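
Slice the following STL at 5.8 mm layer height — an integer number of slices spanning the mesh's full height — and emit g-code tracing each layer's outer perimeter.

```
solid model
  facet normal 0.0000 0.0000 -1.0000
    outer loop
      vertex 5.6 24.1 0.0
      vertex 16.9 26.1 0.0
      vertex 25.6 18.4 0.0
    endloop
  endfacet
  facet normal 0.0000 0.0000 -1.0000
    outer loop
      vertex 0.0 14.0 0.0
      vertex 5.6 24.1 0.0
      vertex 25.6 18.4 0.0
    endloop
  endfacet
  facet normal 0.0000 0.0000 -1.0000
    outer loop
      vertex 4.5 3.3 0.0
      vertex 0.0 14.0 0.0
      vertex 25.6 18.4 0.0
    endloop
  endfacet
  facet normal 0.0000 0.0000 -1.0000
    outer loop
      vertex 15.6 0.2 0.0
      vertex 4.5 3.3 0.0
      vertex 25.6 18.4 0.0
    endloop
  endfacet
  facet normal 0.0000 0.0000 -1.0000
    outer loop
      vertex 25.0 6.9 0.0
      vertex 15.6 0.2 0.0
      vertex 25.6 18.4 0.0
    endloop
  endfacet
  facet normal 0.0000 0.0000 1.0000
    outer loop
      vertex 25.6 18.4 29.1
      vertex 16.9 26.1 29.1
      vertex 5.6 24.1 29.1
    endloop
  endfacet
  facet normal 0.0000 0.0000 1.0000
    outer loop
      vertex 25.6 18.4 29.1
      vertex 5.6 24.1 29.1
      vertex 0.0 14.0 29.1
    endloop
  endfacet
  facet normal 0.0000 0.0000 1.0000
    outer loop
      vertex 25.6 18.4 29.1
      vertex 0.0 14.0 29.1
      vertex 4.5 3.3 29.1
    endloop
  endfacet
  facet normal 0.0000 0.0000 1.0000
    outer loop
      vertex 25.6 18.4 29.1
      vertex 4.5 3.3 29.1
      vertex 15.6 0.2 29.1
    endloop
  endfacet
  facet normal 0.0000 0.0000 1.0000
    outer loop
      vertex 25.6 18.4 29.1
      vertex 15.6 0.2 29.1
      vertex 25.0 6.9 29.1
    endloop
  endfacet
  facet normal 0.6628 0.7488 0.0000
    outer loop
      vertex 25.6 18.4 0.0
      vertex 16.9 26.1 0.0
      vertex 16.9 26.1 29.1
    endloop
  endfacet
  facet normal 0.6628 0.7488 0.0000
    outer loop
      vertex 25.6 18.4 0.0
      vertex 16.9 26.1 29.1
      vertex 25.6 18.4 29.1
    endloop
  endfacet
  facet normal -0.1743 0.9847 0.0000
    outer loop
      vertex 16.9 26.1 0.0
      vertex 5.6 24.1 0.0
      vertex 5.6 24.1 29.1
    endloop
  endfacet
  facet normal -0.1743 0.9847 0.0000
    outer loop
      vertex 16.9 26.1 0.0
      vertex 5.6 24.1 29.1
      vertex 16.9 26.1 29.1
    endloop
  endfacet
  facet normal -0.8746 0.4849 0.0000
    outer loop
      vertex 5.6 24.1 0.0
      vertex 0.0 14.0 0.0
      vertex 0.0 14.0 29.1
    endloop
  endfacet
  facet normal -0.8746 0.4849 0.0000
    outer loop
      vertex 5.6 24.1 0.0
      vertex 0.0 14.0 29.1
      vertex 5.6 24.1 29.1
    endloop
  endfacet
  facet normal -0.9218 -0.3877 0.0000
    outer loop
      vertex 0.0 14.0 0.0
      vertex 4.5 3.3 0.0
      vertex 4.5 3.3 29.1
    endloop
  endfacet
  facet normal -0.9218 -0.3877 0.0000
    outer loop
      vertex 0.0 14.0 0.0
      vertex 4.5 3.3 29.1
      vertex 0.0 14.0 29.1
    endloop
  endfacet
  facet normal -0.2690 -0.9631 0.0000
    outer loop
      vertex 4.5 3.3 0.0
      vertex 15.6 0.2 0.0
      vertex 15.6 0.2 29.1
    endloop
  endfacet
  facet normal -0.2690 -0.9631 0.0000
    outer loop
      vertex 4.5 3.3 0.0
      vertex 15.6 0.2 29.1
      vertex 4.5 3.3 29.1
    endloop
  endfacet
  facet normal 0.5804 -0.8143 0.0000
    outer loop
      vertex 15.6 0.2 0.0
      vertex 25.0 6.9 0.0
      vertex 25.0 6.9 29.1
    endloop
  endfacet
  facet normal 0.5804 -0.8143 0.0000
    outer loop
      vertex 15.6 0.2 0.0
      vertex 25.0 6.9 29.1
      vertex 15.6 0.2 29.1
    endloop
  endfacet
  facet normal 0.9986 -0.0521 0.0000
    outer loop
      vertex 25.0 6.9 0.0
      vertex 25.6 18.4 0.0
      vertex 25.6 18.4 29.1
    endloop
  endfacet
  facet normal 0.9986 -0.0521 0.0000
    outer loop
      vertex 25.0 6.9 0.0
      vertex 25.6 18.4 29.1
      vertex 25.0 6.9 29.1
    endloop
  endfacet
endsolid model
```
; perimeter-only toolpath
G21 ; units = mm
G90 ; absolute positioning
G28 ; home
; layer 1
G0 Z5.8
G0 X25.6 Y18.4
G1 X16.9 Y26.1
G1 X5.6 Y24.1
G1 X0.0 Y14.0
G1 X4.5 Y3.3
G1 X15.6 Y0.2
G1 X25.0 Y6.9
G1 X25.6 Y18.4
; layer 2
G0 Z11.6
G0 X25.6 Y18.4
G1 X16.9 Y26.1
G1 X5.6 Y24.1
G1 X0.0 Y14.0
G1 X4.5 Y3.3
G1 X15.6 Y0.2
G1 X25.0 Y6.9
G1 X25.6 Y18.4
; layer 3
G0 Z17.5
G0 X25.6 Y18.4
G1 X16.9 Y26.1
G1 X5.6 Y24.1
G1 X0.0 Y14.0
G1 X4.5 Y3.3
G1 X15.6 Y0.2
G1 X25.0 Y6.9
G1 X25.6 Y18.4
; layer 4
G0 Z23.3
G0 X25.6 Y18.4
G1 X16.9 Y26.1
G1 X5.6 Y24.1
G1 X0.0 Y14.0
G1 X4.5 Y3.3
G1 X15.6 Y0.2
G1 X25.0 Y6.9
G1 X25.6 Y18.4
; layer 5
G0 Z29.1
G0 X25.6 Y18.4
G1 X16.9 Y26.1
G1 X5.6 Y24.1
G1 X0.0 Y14.0
G1 X4.5 Y3.3
G1 X15.6 Y0.2
G1 X25.0 Y6.9
G1 X25.6 Y18.4
M2 ; end

The solid is a regular 7-sided prism (a cylinder approximated with 7 flat sides), circumscribed radius ≈ 13.3 mm, height ≈ 29.1 mm. Slicing at Δz = 5.8 mm — 5 equal slices spanning the solid's height, so layer i sits at z = i·h/5 — gives 5 non-empty perimeters. Each is a 7-segment closed polygon; G0 lifts to the layer z and rapids to the start vertex, then G1 traces the edges.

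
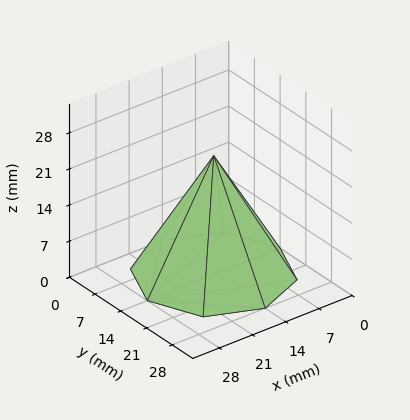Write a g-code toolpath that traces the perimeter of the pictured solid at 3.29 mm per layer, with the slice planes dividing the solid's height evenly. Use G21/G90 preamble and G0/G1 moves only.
Reading the render: the shape is a regular 8-sided pyramid, base circumscribed radius ≈ 14 mm, apex at z ≈ 23 mm (dimensions read to the nearest mm from the axis ticks). For the g-code, the solid's height is divided into equal slices at the stated Δz and each level perimeter traced with G1 moves after a G0 lift.

; perimeter-only toolpath
G21 ; units = mm
G90 ; absolute positioning
G28 ; home
; layer 1
G0 Z3.29
G0 X26.00 Y14.00
G1 X22.49 Y22.49
G1 X14.00 Y26.00
G1 X5.51 Y22.49
G1 X2.00 Y14.00
G1 X5.51 Y5.51
G1 X14.00 Y2.00
G1 X22.49 Y5.51
G1 X26.00 Y14.00
; layer 2
G0 Z6.57
G0 X24.00 Y14.00
G1 X21.07 Y21.07
G1 X14.00 Y24.00
G1 X6.93 Y21.07
G1 X4.00 Y14.00
G1 X6.93 Y6.93
G1 X14.00 Y4.00
G1 X21.07 Y6.93
G1 X24.00 Y14.00
; layer 3
G0 Z9.86
G0 X22.00 Y14.00
G1 X19.66 Y19.66
G1 X14.00 Y22.00
G1 X8.34 Y19.66
G1 X6.00 Y14.00
G1 X8.34 Y8.34
G1 X14.00 Y6.00
G1 X19.66 Y8.34
G1 X22.00 Y14.00
; layer 4
G0 Z13.14
G0 X20.00 Y14.00
G1 X18.24 Y18.24
G1 X14.00 Y20.00
G1 X9.76 Y18.24
G1 X8.00 Y14.00
G1 X9.76 Y9.76
G1 X14.00 Y8.00
G1 X18.24 Y9.76
G1 X20.00 Y14.00
; layer 5
G0 Z16.43
G0 X18.00 Y14.00
G1 X16.83 Y16.83
G1 X14.00 Y18.00
G1 X11.17 Y16.83
G1 X10.00 Y14.00
G1 X11.17 Y11.17
G1 X14.00 Y10.00
G1 X16.83 Y11.17
G1 X18.00 Y14.00
; layer 6
G0 Z19.71
G0 X16.00 Y14.00
G1 X15.41 Y15.41
G1 X14.00 Y16.00
G1 X12.59 Y15.41
G1 X12.00 Y14.00
G1 X12.59 Y12.59
G1 X14.00 Y12.00
G1 X15.41 Y12.59
G1 X16.00 Y14.00
M2 ; end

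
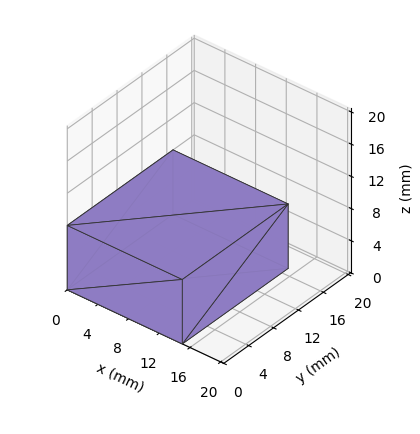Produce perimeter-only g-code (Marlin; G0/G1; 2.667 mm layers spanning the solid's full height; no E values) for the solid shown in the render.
Reading the render: the shape is a rectangular box, roughly 15 × 17 mm footprint and 8 mm tall (dimensions read to the nearest mm from the axis ticks). For the g-code, the solid's height is divided into equal slices at the stated Δz and each level perimeter traced with G1 moves after a G0 lift.

; perimeter-only toolpath
G21 ; units = mm
G90 ; absolute positioning
G28 ; home
; layer 1
G0 Z2.667
G0 X0.000 Y0.000
G1 X15.000 Y0.000
G1 X15.000 Y17.000
G1 X0.000 Y17.000
G1 X0.000 Y0.000
; layer 2
G0 Z5.333
G0 X0.000 Y0.000
G1 X15.000 Y0.000
G1 X15.000 Y17.000
G1 X0.000 Y17.000
G1 X0.000 Y0.000
; layer 3
G0 Z8.000
G0 X0.000 Y0.000
G1 X15.000 Y0.000
G1 X15.000 Y17.000
G1 X0.000 Y17.000
G1 X0.000 Y0.000
M2 ; end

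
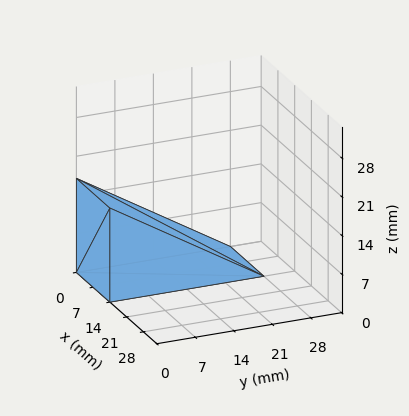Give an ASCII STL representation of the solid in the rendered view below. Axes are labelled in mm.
Reading the render: the shape is a wedge (ramp): 14 × 28 mm base, rising to 17 mm along the y=0 edge and sloping linearly to z=0 at y=28 (dimensions read to the nearest mm from the axis ticks). For the STL, each face is triangulated and given an outward normal.

solid part
  facet normal 0.0000 0.0000 -1.0000
    outer loop
      vertex 14.000 28.000 0.000
      vertex 14.000 0.000 0.000
      vertex 0.000 0.000 0.000
    endloop
  endfacet
  facet normal 0.0000 0.0000 -1.0000
    outer loop
      vertex 0.000 28.000 0.000
      vertex 14.000 28.000 0.000
      vertex 0.000 0.000 0.000
    endloop
  endfacet
  facet normal 0.0000 -1.0000 0.0000
    outer loop
      vertex 0.000 0.000 0.000
      vertex 14.000 0.000 0.000
      vertex 14.000 0.000 17.000
    endloop
  endfacet
  facet normal 0.0000 -1.0000 0.0000
    outer loop
      vertex 0.000 0.000 0.000
      vertex 14.000 0.000 17.000
      vertex 0.000 0.000 17.000
    endloop
  endfacet
  facet normal 0.0000 0.5190 0.8548
    outer loop
      vertex 0.000 0.000 17.000
      vertex 14.000 0.000 17.000
      vertex 14.000 28.000 0.000
    endloop
  endfacet
  facet normal 0.0000 0.5190 0.8548
    outer loop
      vertex 0.000 0.000 17.000
      vertex 14.000 28.000 0.000
      vertex 0.000 28.000 0.000
    endloop
  endfacet
  facet normal -1.0000 0.0000 0.0000
    outer loop
      vertex 0.000 0.000 17.000
      vertex 0.000 28.000 0.000
      vertex 0.000 0.000 0.000
    endloop
  endfacet
  facet normal 1.0000 0.0000 0.0000
    outer loop
      vertex 14.000 0.000 0.000
      vertex 14.000 28.000 0.000
      vertex 14.000 0.000 17.000
    endloop
  endfacet
endsolid part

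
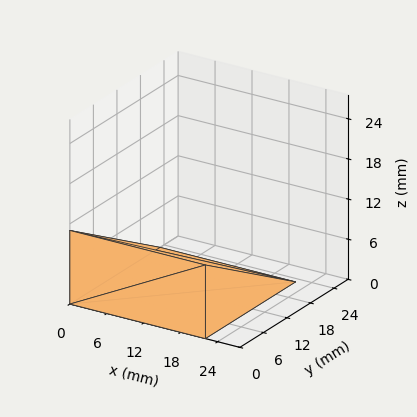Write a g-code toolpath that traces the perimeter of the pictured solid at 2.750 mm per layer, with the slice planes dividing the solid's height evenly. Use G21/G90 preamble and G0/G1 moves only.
Reading the render: the shape is a wedge (ramp): 22 × 23 mm base, rising to 11 mm along the y=0 edge and sloping linearly to z=0 at y=23 (dimensions read to the nearest mm from the axis ticks). For the g-code, the solid's height is divided into equal slices at the stated Δz and each level perimeter traced with G1 moves after a G0 lift.

; perimeter-only toolpath
G21 ; units = mm
G90 ; absolute positioning
G28 ; home
; layer 1
G0 Z2.750
G0 X0.000 Y0.000
G1 X22.000 Y0.000
G1 X22.000 Y17.250
G1 X0.000 Y17.250
G1 X0.000 Y0.000
; layer 2
G0 Z5.500
G0 X0.000 Y0.000
G1 X22.000 Y0.000
G1 X22.000 Y11.500
G1 X0.000 Y11.500
G1 X0.000 Y0.000
; layer 3
G0 Z8.250
G0 X0.000 Y0.000
G1 X22.000 Y0.000
G1 X22.000 Y5.750
G1 X0.000 Y5.750
G1 X0.000 Y0.000
M2 ; end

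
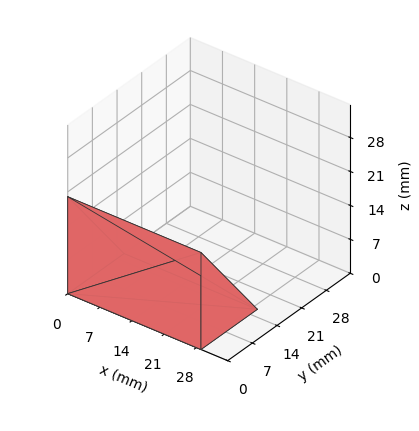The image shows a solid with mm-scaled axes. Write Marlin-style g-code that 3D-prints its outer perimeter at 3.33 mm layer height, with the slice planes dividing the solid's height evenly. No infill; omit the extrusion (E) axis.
Reading the render: the shape is a wedge (ramp): 29 × 16 mm base, rising to 20 mm along the y=0 edge and sloping linearly to z=0 at y=16 (dimensions read to the nearest mm from the axis ticks). For the g-code, the solid's height is divided into equal slices at the stated Δz and each level perimeter traced with G1 moves after a G0 lift.

; perimeter-only toolpath
G21 ; units = mm
G90 ; absolute positioning
G28 ; home
; layer 1
G0 Z3.33
G0 X0.00 Y0.00
G1 X29.00 Y0.00
G1 X29.00 Y13.33
G1 X0.00 Y13.33
G1 X0.00 Y0.00
; layer 2
G0 Z6.67
G0 X0.00 Y0.00
G1 X29.00 Y0.00
G1 X29.00 Y10.67
G1 X0.00 Y10.67
G1 X0.00 Y0.00
; layer 3
G0 Z10.00
G0 X0.00 Y0.00
G1 X29.00 Y0.00
G1 X29.00 Y8.00
G1 X0.00 Y8.00
G1 X0.00 Y0.00
; layer 4
G0 Z13.33
G0 X0.00 Y0.00
G1 X29.00 Y0.00
G1 X29.00 Y5.33
G1 X0.00 Y5.33
G1 X0.00 Y0.00
; layer 5
G0 Z16.67
G0 X0.00 Y0.00
G1 X29.00 Y0.00
G1 X29.00 Y2.67
G1 X0.00 Y2.67
G1 X0.00 Y0.00
M2 ; end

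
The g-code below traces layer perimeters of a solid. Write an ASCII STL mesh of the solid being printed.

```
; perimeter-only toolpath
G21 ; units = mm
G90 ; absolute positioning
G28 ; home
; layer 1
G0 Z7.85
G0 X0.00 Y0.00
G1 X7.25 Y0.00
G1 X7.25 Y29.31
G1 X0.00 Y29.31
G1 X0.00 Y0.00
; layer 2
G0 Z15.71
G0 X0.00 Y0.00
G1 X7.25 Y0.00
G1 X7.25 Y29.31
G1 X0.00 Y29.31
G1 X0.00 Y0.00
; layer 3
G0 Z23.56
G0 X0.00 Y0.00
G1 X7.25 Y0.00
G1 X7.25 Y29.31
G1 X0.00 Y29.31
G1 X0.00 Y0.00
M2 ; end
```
solid part
  facet normal 0.0000 0.0000 -1.0000
    outer loop
      vertex 7.25 29.31 0.00
      vertex 7.25 0.00 0.00
      vertex 0.00 0.00 0.00
    endloop
  endfacet
  facet normal 0.0000 0.0000 -1.0000
    outer loop
      vertex 0.00 29.31 0.00
      vertex 7.25 29.31 0.00
      vertex 0.00 0.00 0.00
    endloop
  endfacet
  facet normal 0.0000 0.0000 1.0000
    outer loop
      vertex 0.00 0.00 23.56
      vertex 7.25 0.00 23.56
      vertex 7.25 29.31 23.56
    endloop
  endfacet
  facet normal 0.0000 0.0000 1.0000
    outer loop
      vertex 0.00 0.00 23.56
      vertex 7.25 29.31 23.56
      vertex 0.00 29.31 23.56
    endloop
  endfacet
  facet normal 0.0000 -1.0000 0.0000
    outer loop
      vertex 0.00 0.00 0.00
      vertex 7.25 0.00 0.00
      vertex 7.25 0.00 23.56
    endloop
  endfacet
  facet normal 0.0000 -1.0000 0.0000
    outer loop
      vertex 0.00 0.00 0.00
      vertex 7.25 0.00 23.56
      vertex 0.00 0.00 23.56
    endloop
  endfacet
  facet normal 0.0000 1.0000 0.0000
    outer loop
      vertex 7.25 29.31 23.56
      vertex 7.25 29.31 0.00
      vertex 0.00 29.31 0.00
    endloop
  endfacet
  facet normal 0.0000 1.0000 0.0000
    outer loop
      vertex 0.00 29.31 23.56
      vertex 7.25 29.31 23.56
      vertex 0.00 29.31 0.00
    endloop
  endfacet
  facet normal -1.0000 0.0000 0.0000
    outer loop
      vertex 0.00 29.31 23.56
      vertex 0.00 29.31 0.00
      vertex 0.00 0.00 0.00
    endloop
  endfacet
  facet normal -1.0000 0.0000 0.0000
    outer loop
      vertex 0.00 0.00 23.56
      vertex 0.00 29.31 23.56
      vertex 0.00 0.00 0.00
    endloop
  endfacet
  facet normal 1.0000 0.0000 0.0000
    outer loop
      vertex 7.25 0.00 0.00
      vertex 7.25 29.31 0.00
      vertex 7.25 29.31 23.56
    endloop
  endfacet
  facet normal 1.0000 0.0000 0.0000
    outer loop
      vertex 7.25 0.00 0.00
      vertex 7.25 29.31 23.56
      vertex 7.25 0.00 23.56
    endloop
  endfacet
endsolid part

The G0 Z moves step by Δz≈7.85 mm. Every layer's G1 loop is the same polygon, so the solid is a straight extrusion of it from z=0 to z≈23.6. Closing with flat bottom and top caps and triangulating gives 12 facets — a rectangular box, roughly 7.25 × 29.3 mm footprint and 23.6 mm tall.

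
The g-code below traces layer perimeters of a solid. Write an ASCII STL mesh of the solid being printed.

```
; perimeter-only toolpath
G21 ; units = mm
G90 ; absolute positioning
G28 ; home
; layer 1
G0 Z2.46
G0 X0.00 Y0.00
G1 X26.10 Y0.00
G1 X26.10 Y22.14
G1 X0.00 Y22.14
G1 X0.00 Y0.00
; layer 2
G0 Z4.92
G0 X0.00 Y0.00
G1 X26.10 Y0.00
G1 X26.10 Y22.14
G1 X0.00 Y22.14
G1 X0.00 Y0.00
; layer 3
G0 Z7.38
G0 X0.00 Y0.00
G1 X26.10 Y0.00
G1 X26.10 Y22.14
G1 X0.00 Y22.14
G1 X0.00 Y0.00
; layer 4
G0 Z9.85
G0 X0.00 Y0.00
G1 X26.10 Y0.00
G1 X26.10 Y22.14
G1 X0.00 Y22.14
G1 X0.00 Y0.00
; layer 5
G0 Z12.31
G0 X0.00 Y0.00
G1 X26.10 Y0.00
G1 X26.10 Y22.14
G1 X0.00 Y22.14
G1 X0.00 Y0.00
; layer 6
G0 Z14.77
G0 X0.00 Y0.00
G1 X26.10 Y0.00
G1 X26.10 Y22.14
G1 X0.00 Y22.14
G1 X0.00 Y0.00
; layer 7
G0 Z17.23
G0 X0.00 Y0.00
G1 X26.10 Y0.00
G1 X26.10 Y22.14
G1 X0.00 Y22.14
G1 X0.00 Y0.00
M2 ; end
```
solid part
  facet normal 0.0000 0.0000 -1.0000
    outer loop
      vertex 26.10 22.14 0.00
      vertex 26.10 0.00 0.00
      vertex 0.00 0.00 0.00
    endloop
  endfacet
  facet normal 0.0000 0.0000 -1.0000
    outer loop
      vertex 0.00 22.14 0.00
      vertex 26.10 22.14 0.00
      vertex 0.00 0.00 0.00
    endloop
  endfacet
  facet normal 0.0000 0.0000 1.0000
    outer loop
      vertex 0.00 0.00 17.23
      vertex 26.10 0.00 17.23
      vertex 26.10 22.14 17.23
    endloop
  endfacet
  facet normal 0.0000 0.0000 1.0000
    outer loop
      vertex 0.00 0.00 17.23
      vertex 26.10 22.14 17.23
      vertex 0.00 22.14 17.23
    endloop
  endfacet
  facet normal 0.0000 -1.0000 0.0000
    outer loop
      vertex 0.00 0.00 0.00
      vertex 26.10 0.00 0.00
      vertex 26.10 0.00 17.23
    endloop
  endfacet
  facet normal 0.0000 -1.0000 0.0000
    outer loop
      vertex 0.00 0.00 0.00
      vertex 26.10 0.00 17.23
      vertex 0.00 0.00 17.23
    endloop
  endfacet
  facet normal 0.0000 1.0000 0.0000
    outer loop
      vertex 26.10 22.14 17.23
      vertex 26.10 22.14 0.00
      vertex 0.00 22.14 0.00
    endloop
  endfacet
  facet normal 0.0000 1.0000 0.0000
    outer loop
      vertex 0.00 22.14 17.23
      vertex 26.10 22.14 17.23
      vertex 0.00 22.14 0.00
    endloop
  endfacet
  facet normal -1.0000 0.0000 0.0000
    outer loop
      vertex 0.00 22.14 17.23
      vertex 0.00 22.14 0.00
      vertex 0.00 0.00 0.00
    endloop
  endfacet
  facet normal -1.0000 0.0000 0.0000
    outer loop
      vertex 0.00 0.00 17.23
      vertex 0.00 22.14 17.23
      vertex 0.00 0.00 0.00
    endloop
  endfacet
  facet normal 1.0000 0.0000 0.0000
    outer loop
      vertex 26.10 0.00 0.00
      vertex 26.10 22.14 0.00
      vertex 26.10 22.14 17.23
    endloop
  endfacet
  facet normal 1.0000 0.0000 0.0000
    outer loop
      vertex 26.10 0.00 0.00
      vertex 26.10 22.14 17.23
      vertex 26.10 0.00 17.23
    endloop
  endfacet
endsolid part

The G0 Z moves step by Δz≈2.46 mm. Every layer's G1 loop is the same polygon, so the solid is a straight extrusion of it from z=0 to z≈17.2. Closing with flat bottom and top caps and triangulating gives 12 facets — a rectangular box, roughly 26.1 × 22.1 mm footprint and 17.2 mm tall.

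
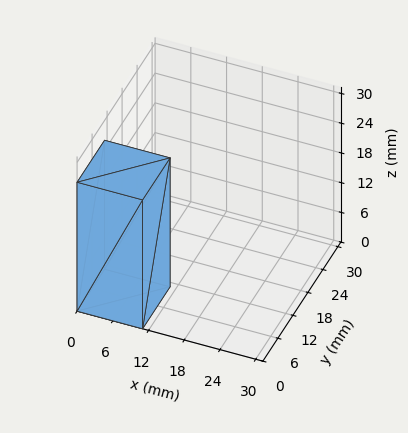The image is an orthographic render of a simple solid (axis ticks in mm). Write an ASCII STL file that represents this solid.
Reading the render: the shape is a rectangular box, roughly 11 × 11 mm footprint and 26 mm tall (dimensions read to the nearest mm from the axis ticks). For the STL, each face is triangulated and given an outward normal.

solid part
  facet normal 0.0000 0.0000 -1.0000
    outer loop
      vertex 11.000 11.000 0.000
      vertex 11.000 0.000 0.000
      vertex 0.000 0.000 0.000
    endloop
  endfacet
  facet normal 0.0000 0.0000 -1.0000
    outer loop
      vertex 0.000 11.000 0.000
      vertex 11.000 11.000 0.000
      vertex 0.000 0.000 0.000
    endloop
  endfacet
  facet normal 0.0000 0.0000 1.0000
    outer loop
      vertex 0.000 0.000 26.000
      vertex 11.000 0.000 26.000
      vertex 11.000 11.000 26.000
    endloop
  endfacet
  facet normal 0.0000 0.0000 1.0000
    outer loop
      vertex 0.000 0.000 26.000
      vertex 11.000 11.000 26.000
      vertex 0.000 11.000 26.000
    endloop
  endfacet
  facet normal 0.0000 -1.0000 0.0000
    outer loop
      vertex 0.000 0.000 0.000
      vertex 11.000 0.000 0.000
      vertex 11.000 0.000 26.000
    endloop
  endfacet
  facet normal 0.0000 -1.0000 0.0000
    outer loop
      vertex 0.000 0.000 0.000
      vertex 11.000 0.000 26.000
      vertex 0.000 0.000 26.000
    endloop
  endfacet
  facet normal 0.0000 1.0000 0.0000
    outer loop
      vertex 11.000 11.000 26.000
      vertex 11.000 11.000 0.000
      vertex 0.000 11.000 0.000
    endloop
  endfacet
  facet normal 0.0000 1.0000 0.0000
    outer loop
      vertex 0.000 11.000 26.000
      vertex 11.000 11.000 26.000
      vertex 0.000 11.000 0.000
    endloop
  endfacet
  facet normal -1.0000 0.0000 0.0000
    outer loop
      vertex 0.000 11.000 26.000
      vertex 0.000 11.000 0.000
      vertex 0.000 0.000 0.000
    endloop
  endfacet
  facet normal -1.0000 0.0000 0.0000
    outer loop
      vertex 0.000 0.000 26.000
      vertex 0.000 11.000 26.000
      vertex 0.000 0.000 0.000
    endloop
  endfacet
  facet normal 1.0000 0.0000 0.0000
    outer loop
      vertex 11.000 0.000 0.000
      vertex 11.000 11.000 0.000
      vertex 11.000 11.000 26.000
    endloop
  endfacet
  facet normal 1.0000 0.0000 0.0000
    outer loop
      vertex 11.000 0.000 0.000
      vertex 11.000 11.000 26.000
      vertex 11.000 0.000 26.000
    endloop
  endfacet
endsolid part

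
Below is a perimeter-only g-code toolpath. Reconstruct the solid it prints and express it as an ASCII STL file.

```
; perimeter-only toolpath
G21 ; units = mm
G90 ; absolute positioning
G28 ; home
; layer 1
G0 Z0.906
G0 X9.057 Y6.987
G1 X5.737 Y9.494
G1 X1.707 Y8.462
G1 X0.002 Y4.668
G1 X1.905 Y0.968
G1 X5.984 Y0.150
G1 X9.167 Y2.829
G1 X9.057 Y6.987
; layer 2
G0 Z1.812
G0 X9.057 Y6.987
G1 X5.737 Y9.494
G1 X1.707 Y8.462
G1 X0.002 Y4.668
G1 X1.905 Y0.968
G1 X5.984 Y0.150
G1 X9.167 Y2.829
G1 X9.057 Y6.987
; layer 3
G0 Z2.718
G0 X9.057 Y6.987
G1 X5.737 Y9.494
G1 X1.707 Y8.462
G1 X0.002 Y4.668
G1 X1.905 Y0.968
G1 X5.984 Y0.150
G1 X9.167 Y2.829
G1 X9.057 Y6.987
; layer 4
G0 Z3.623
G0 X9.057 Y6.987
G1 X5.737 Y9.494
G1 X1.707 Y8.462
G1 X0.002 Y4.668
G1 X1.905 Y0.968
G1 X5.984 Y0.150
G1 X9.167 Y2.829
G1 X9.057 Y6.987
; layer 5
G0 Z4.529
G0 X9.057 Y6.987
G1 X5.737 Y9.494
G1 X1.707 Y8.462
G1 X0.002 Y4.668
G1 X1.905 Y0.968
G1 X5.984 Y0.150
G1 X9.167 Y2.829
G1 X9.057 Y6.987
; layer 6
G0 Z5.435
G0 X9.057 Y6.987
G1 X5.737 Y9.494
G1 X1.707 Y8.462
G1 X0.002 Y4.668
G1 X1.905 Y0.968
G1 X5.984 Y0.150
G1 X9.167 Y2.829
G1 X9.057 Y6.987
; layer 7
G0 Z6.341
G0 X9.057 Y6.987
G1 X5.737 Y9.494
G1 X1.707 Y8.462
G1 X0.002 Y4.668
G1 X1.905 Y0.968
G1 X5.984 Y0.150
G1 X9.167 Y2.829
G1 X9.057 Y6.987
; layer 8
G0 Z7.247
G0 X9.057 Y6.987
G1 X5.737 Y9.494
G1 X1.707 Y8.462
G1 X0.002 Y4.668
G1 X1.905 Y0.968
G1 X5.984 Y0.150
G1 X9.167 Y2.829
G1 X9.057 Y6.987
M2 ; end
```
solid part
  facet normal 0.0000 0.0000 -1.0000
    outer loop
      vertex 1.707 8.462 0.000
      vertex 5.737 9.494 0.000
      vertex 9.057 6.987 0.000
    endloop
  endfacet
  facet normal 0.0000 0.0000 -1.0000
    outer loop
      vertex 0.002 4.668 0.000
      vertex 1.707 8.462 0.000
      vertex 9.057 6.987 0.000
    endloop
  endfacet
  facet normal 0.0000 0.0000 -1.0000
    outer loop
      vertex 1.905 0.968 0.000
      vertex 0.002 4.668 0.000
      vertex 9.057 6.987 0.000
    endloop
  endfacet
  facet normal 0.0000 0.0000 -1.0000
    outer loop
      vertex 5.984 0.150 0.000
      vertex 1.905 0.968 0.000
      vertex 9.057 6.987 0.000
    endloop
  endfacet
  facet normal 0.0000 0.0000 -1.0000
    outer loop
      vertex 9.167 2.829 0.000
      vertex 5.984 0.150 0.000
      vertex 9.057 6.987 0.000
    endloop
  endfacet
  facet normal 0.0000 0.0000 1.0000
    outer loop
      vertex 9.057 6.987 7.247
      vertex 5.737 9.494 7.247
      vertex 1.707 8.462 7.247
    endloop
  endfacet
  facet normal 0.0000 0.0000 1.0000
    outer loop
      vertex 9.057 6.987 7.247
      vertex 1.707 8.462 7.247
      vertex 0.002 4.668 7.247
    endloop
  endfacet
  facet normal 0.0000 0.0000 1.0000
    outer loop
      vertex 9.057 6.987 7.247
      vertex 0.002 4.668 7.247
      vertex 1.905 0.968 7.247
    endloop
  endfacet
  facet normal 0.0000 0.0000 1.0000
    outer loop
      vertex 9.057 6.987 7.247
      vertex 1.905 0.968 7.247
      vertex 5.984 0.150 7.247
    endloop
  endfacet
  facet normal 0.0000 0.0000 1.0000
    outer loop
      vertex 9.057 6.987 7.247
      vertex 5.984 0.150 7.247
      vertex 9.167 2.829 7.247
    endloop
  endfacet
  facet normal 0.6026 0.7980 0.0000
    outer loop
      vertex 9.057 6.987 0.000
      vertex 5.737 9.494 0.000
      vertex 5.737 9.494 7.247
    endloop
  endfacet
  facet normal 0.6026 0.7980 0.0000
    outer loop
      vertex 9.057 6.987 0.000
      vertex 5.737 9.494 7.247
      vertex 9.057 6.987 7.247
    endloop
  endfacet
  facet normal -0.2481 0.9687 0.0000
    outer loop
      vertex 5.737 9.494 0.000
      vertex 1.707 8.462 0.000
      vertex 1.707 8.462 7.247
    endloop
  endfacet
  facet normal -0.2481 0.9687 0.0000
    outer loop
      vertex 5.737 9.494 0.000
      vertex 1.707 8.462 7.247
      vertex 5.737 9.494 7.247
    endloop
  endfacet
  facet normal -0.9121 0.4099 0.0000
    outer loop
      vertex 1.707 8.462 0.000
      vertex 0.002 4.668 0.000
      vertex 0.002 4.668 7.247
    endloop
  endfacet
  facet normal -0.9121 0.4099 0.0000
    outer loop
      vertex 1.707 8.462 0.000
      vertex 0.002 4.668 7.247
      vertex 1.707 8.462 7.247
    endloop
  endfacet
  facet normal -0.8893 -0.4574 0.0000
    outer loop
      vertex 0.002 4.668 0.000
      vertex 1.905 0.968 0.000
      vertex 1.905 0.968 7.247
    endloop
  endfacet
  facet normal -0.8893 -0.4574 0.0000
    outer loop
      vertex 0.002 4.668 0.000
      vertex 1.905 0.968 7.247
      vertex 0.002 4.668 7.247
    endloop
  endfacet
  facet normal -0.1966 -0.9805 0.0000
    outer loop
      vertex 1.905 0.968 0.000
      vertex 5.984 0.150 0.000
      vertex 5.984 0.150 7.247
    endloop
  endfacet
  facet normal -0.1966 -0.9805 0.0000
    outer loop
      vertex 1.905 0.968 0.000
      vertex 5.984 0.150 7.247
      vertex 1.905 0.968 7.247
    endloop
  endfacet
  facet normal 0.6439 -0.7651 0.0000
    outer loop
      vertex 5.984 0.150 0.000
      vertex 9.167 2.829 0.000
      vertex 9.167 2.829 7.247
    endloop
  endfacet
  facet normal 0.6439 -0.7651 0.0000
    outer loop
      vertex 5.984 0.150 0.000
      vertex 9.167 2.829 7.247
      vertex 5.984 0.150 7.247
    endloop
  endfacet
  facet normal 0.9997 0.0264 0.0000
    outer loop
      vertex 9.167 2.829 0.000
      vertex 9.057 6.987 0.000
      vertex 9.057 6.987 7.247
    endloop
  endfacet
  facet normal 0.9997 0.0264 0.0000
    outer loop
      vertex 9.167 2.829 0.000
      vertex 9.057 6.987 7.247
      vertex 9.167 2.829 7.247
    endloop
  endfacet
endsolid part

The G0 Z moves step by Δz≈0.906 mm. Every layer's G1 loop is the same polygon, so the solid is a straight extrusion of it from z=0 to z≈7.25. Closing with flat bottom and top caps and triangulating gives 24 facets — a regular 7-sided prism (a cylinder approximated with 7 flat sides), circumscribed radius ≈ 4.79 mm, height ≈ 7.25 mm.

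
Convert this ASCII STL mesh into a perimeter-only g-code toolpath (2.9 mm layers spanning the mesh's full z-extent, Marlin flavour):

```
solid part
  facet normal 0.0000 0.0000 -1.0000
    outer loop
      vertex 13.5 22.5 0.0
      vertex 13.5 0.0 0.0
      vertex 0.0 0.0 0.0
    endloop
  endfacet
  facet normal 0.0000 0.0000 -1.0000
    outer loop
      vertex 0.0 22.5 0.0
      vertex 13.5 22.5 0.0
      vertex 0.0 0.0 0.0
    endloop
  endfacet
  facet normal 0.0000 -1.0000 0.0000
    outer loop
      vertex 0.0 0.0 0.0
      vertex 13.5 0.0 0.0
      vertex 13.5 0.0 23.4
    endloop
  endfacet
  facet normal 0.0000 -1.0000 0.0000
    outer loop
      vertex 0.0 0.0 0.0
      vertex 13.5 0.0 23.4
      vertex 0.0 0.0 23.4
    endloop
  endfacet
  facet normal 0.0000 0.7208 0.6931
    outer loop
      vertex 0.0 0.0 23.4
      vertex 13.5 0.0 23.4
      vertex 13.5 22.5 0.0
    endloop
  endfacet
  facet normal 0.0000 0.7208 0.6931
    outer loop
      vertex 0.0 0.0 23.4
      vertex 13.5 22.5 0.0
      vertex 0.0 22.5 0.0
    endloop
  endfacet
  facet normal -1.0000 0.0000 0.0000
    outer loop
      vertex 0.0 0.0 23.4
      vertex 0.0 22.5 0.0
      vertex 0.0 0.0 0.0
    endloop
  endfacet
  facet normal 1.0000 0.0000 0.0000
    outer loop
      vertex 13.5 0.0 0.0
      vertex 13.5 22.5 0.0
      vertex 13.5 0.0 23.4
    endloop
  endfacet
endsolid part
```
; perimeter-only toolpath
G21 ; units = mm
G90 ; absolute positioning
G28 ; home
; layer 1
G0 Z2.9
G0 X0.0 Y0.0
G1 X13.5 Y0.0
G1 X13.5 Y19.7
G1 X0.0 Y19.7
G1 X0.0 Y0.0
; layer 2
G0 Z5.8
G0 X0.0 Y0.0
G1 X13.5 Y0.0
G1 X13.5 Y16.9
G1 X0.0 Y16.9
G1 X0.0 Y0.0
; layer 3
G0 Z8.8
G0 X0.0 Y0.0
G1 X13.5 Y0.0
G1 X13.5 Y14.1
G1 X0.0 Y14.1
G1 X0.0 Y0.0
; layer 4
G0 Z11.7
G0 X0.0 Y0.0
G1 X13.5 Y0.0
G1 X13.5 Y11.2
G1 X0.0 Y11.2
G1 X0.0 Y0.0
; layer 5
G0 Z14.6
G0 X0.0 Y0.0
G1 X13.5 Y0.0
G1 X13.5 Y8.4
G1 X0.0 Y8.4
G1 X0.0 Y0.0
; layer 6
G0 Z17.5
G0 X0.0 Y0.0
G1 X13.5 Y0.0
G1 X13.5 Y5.6
G1 X0.0 Y5.6
G1 X0.0 Y0.0
; layer 7
G0 Z20.5
G0 X0.0 Y0.0
G1 X13.5 Y0.0
G1 X13.5 Y2.8
G1 X0.0 Y2.8
G1 X0.0 Y0.0
M2 ; end

The solid is a wedge (ramp): 13.5 × 22.5 mm base, rising to 23.4 mm along the y=0 edge and sloping linearly to z=0 at y=22.5. Slicing at Δz = 2.9 mm — 8 equal slices spanning the solid's height, so layer i sits at z = i·h/8 — gives 7 non-empty perimeters. Each is a 4-segment closed polygon; G0 lifts to the layer z and rapids to the start vertex, then G1 traces the edges. The cross-section shrinks linearly with z (the slice at the apex is degenerate and omitted).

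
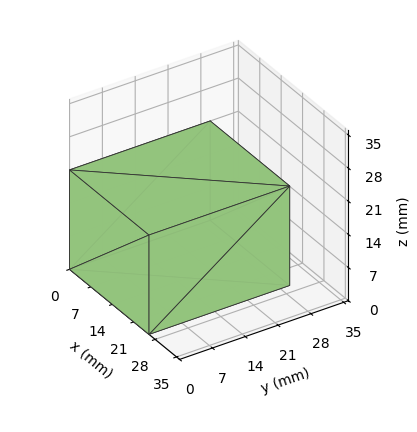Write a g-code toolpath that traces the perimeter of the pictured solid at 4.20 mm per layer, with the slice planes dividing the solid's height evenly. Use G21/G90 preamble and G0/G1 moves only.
Reading the render: the shape is a rectangular box, roughly 26 × 30 mm footprint and 21 mm tall (dimensions read to the nearest mm from the axis ticks). For the g-code, the solid's height is divided into equal slices at the stated Δz and each level perimeter traced with G1 moves after a G0 lift.

; perimeter-only toolpath
G21 ; units = mm
G90 ; absolute positioning
G28 ; home
; layer 1
G0 Z4.20
G0 X0.00 Y0.00
G1 X26.00 Y0.00
G1 X26.00 Y30.00
G1 X0.00 Y30.00
G1 X0.00 Y0.00
; layer 2
G0 Z8.40
G0 X0.00 Y0.00
G1 X26.00 Y0.00
G1 X26.00 Y30.00
G1 X0.00 Y30.00
G1 X0.00 Y0.00
; layer 3
G0 Z12.60
G0 X0.00 Y0.00
G1 X26.00 Y0.00
G1 X26.00 Y30.00
G1 X0.00 Y30.00
G1 X0.00 Y0.00
; layer 4
G0 Z16.80
G0 X0.00 Y0.00
G1 X26.00 Y0.00
G1 X26.00 Y30.00
G1 X0.00 Y30.00
G1 X0.00 Y0.00
; layer 5
G0 Z21.00
G0 X0.00 Y0.00
G1 X26.00 Y0.00
G1 X26.00 Y30.00
G1 X0.00 Y30.00
G1 X0.00 Y0.00
M2 ; end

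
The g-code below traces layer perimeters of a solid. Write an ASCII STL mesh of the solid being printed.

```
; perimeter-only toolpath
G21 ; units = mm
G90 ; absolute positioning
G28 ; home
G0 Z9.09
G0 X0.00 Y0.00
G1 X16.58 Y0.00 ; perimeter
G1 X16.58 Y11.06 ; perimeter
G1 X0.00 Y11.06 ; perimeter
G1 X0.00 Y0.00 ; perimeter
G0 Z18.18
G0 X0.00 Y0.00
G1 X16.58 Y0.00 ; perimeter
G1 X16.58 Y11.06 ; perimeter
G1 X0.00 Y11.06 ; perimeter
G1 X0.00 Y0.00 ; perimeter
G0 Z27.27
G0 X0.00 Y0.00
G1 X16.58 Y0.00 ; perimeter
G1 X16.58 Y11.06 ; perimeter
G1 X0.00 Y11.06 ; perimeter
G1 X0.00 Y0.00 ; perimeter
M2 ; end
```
solid part
  facet normal 0.0000 0.0000 -1.0000
    outer loop
      vertex 16.58 11.06 0.00
      vertex 16.58 0.00 0.00
      vertex 0.00 0.00 0.00
    endloop
  endfacet
  facet normal 0.0000 0.0000 -1.0000
    outer loop
      vertex 0.00 11.06 0.00
      vertex 16.58 11.06 0.00
      vertex 0.00 0.00 0.00
    endloop
  endfacet
  facet normal 0.0000 0.0000 1.0000
    outer loop
      vertex 0.00 0.00 27.27
      vertex 16.58 0.00 27.27
      vertex 16.58 11.06 27.27
    endloop
  endfacet
  facet normal 0.0000 0.0000 1.0000
    outer loop
      vertex 0.00 0.00 27.27
      vertex 16.58 11.06 27.27
      vertex 0.00 11.06 27.27
    endloop
  endfacet
  facet normal 0.0000 -1.0000 0.0000
    outer loop
      vertex 0.00 0.00 0.00
      vertex 16.58 0.00 0.00
      vertex 16.58 0.00 27.27
    endloop
  endfacet
  facet normal 0.0000 -1.0000 0.0000
    outer loop
      vertex 0.00 0.00 0.00
      vertex 16.58 0.00 27.27
      vertex 0.00 0.00 27.27
    endloop
  endfacet
  facet normal 0.0000 1.0000 0.0000
    outer loop
      vertex 16.58 11.06 27.27
      vertex 16.58 11.06 0.00
      vertex 0.00 11.06 0.00
    endloop
  endfacet
  facet normal 0.0000 1.0000 0.0000
    outer loop
      vertex 0.00 11.06 27.27
      vertex 16.58 11.06 27.27
      vertex 0.00 11.06 0.00
    endloop
  endfacet
  facet normal -1.0000 0.0000 0.0000
    outer loop
      vertex 0.00 11.06 27.27
      vertex 0.00 11.06 0.00
      vertex 0.00 0.00 0.00
    endloop
  endfacet
  facet normal -1.0000 0.0000 0.0000
    outer loop
      vertex 0.00 0.00 27.27
      vertex 0.00 11.06 27.27
      vertex 0.00 0.00 0.00
    endloop
  endfacet
  facet normal 1.0000 0.0000 0.0000
    outer loop
      vertex 16.58 0.00 0.00
      vertex 16.58 11.06 0.00
      vertex 16.58 11.06 27.27
    endloop
  endfacet
  facet normal 1.0000 0.0000 0.0000
    outer loop
      vertex 16.58 0.00 0.00
      vertex 16.58 11.06 27.27
      vertex 16.58 0.00 27.27
    endloop
  endfacet
endsolid part

The G0 Z moves step by Δz≈9.09 mm. Every layer's G1 loop is the same polygon, so the solid is a straight extrusion of it from z=0 to z≈27.3. Closing with flat bottom and top caps and triangulating gives 12 facets — a rectangular box, roughly 16.6 × 11.1 mm footprint and 27.3 mm tall.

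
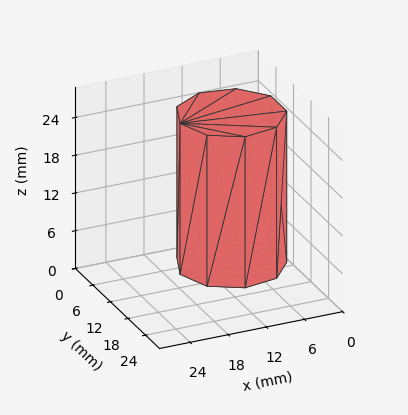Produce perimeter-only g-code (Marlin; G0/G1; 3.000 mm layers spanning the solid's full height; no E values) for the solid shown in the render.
Reading the render: the shape is a regular 9-sided prism (a cylinder approximated with 9 flat sides), circumscribed radius ≈ 8 mm, height ≈ 24 mm (dimensions read to the nearest mm from the axis ticks). For the g-code, the solid's height is divided into equal slices at the stated Δz and each level perimeter traced with G1 moves after a G0 lift.

; perimeter-only toolpath
G21 ; units = mm
G90 ; absolute positioning
G28 ; home
; layer 1
G0 Z3.000
G0 X16.000 Y8.000
G1 X14.128 Y13.142
G1 X9.389 Y15.878
G1 X4.000 Y14.928
G1 X0.482 Y10.736
G1 X0.482 Y5.264
G1 X4.000 Y1.072
G1 X9.389 Y0.122
G1 X14.128 Y2.858
G1 X16.000 Y8.000
; layer 2
G0 Z6.000
G0 X16.000 Y8.000
G1 X14.128 Y13.142
G1 X9.389 Y15.878
G1 X4.000 Y14.928
G1 X0.482 Y10.736
G1 X0.482 Y5.264
G1 X4.000 Y1.072
G1 X9.389 Y0.122
G1 X14.128 Y2.858
G1 X16.000 Y8.000
; layer 3
G0 Z9.000
G0 X16.000 Y8.000
G1 X14.128 Y13.142
G1 X9.389 Y15.878
G1 X4.000 Y14.928
G1 X0.482 Y10.736
G1 X0.482 Y5.264
G1 X4.000 Y1.072
G1 X9.389 Y0.122
G1 X14.128 Y2.858
G1 X16.000 Y8.000
; layer 4
G0 Z12.000
G0 X16.000 Y8.000
G1 X14.128 Y13.142
G1 X9.389 Y15.878
G1 X4.000 Y14.928
G1 X0.482 Y10.736
G1 X0.482 Y5.264
G1 X4.000 Y1.072
G1 X9.389 Y0.122
G1 X14.128 Y2.858
G1 X16.000 Y8.000
; layer 5
G0 Z15.000
G0 X16.000 Y8.000
G1 X14.128 Y13.142
G1 X9.389 Y15.878
G1 X4.000 Y14.928
G1 X0.482 Y10.736
G1 X0.482 Y5.264
G1 X4.000 Y1.072
G1 X9.389 Y0.122
G1 X14.128 Y2.858
G1 X16.000 Y8.000
; layer 6
G0 Z18.000
G0 X16.000 Y8.000
G1 X14.128 Y13.142
G1 X9.389 Y15.878
G1 X4.000 Y14.928
G1 X0.482 Y10.736
G1 X0.482 Y5.264
G1 X4.000 Y1.072
G1 X9.389 Y0.122
G1 X14.128 Y2.858
G1 X16.000 Y8.000
; layer 7
G0 Z21.000
G0 X16.000 Y8.000
G1 X14.128 Y13.142
G1 X9.389 Y15.878
G1 X4.000 Y14.928
G1 X0.482 Y10.736
G1 X0.482 Y5.264
G1 X4.000 Y1.072
G1 X9.389 Y0.122
G1 X14.128 Y2.858
G1 X16.000 Y8.000
; layer 8
G0 Z24.000
G0 X16.000 Y8.000
G1 X14.128 Y13.142
G1 X9.389 Y15.878
G1 X4.000 Y14.928
G1 X0.482 Y10.736
G1 X0.482 Y5.264
G1 X4.000 Y1.072
G1 X9.389 Y0.122
G1 X14.128 Y2.858
G1 X16.000 Y8.000
M2 ; end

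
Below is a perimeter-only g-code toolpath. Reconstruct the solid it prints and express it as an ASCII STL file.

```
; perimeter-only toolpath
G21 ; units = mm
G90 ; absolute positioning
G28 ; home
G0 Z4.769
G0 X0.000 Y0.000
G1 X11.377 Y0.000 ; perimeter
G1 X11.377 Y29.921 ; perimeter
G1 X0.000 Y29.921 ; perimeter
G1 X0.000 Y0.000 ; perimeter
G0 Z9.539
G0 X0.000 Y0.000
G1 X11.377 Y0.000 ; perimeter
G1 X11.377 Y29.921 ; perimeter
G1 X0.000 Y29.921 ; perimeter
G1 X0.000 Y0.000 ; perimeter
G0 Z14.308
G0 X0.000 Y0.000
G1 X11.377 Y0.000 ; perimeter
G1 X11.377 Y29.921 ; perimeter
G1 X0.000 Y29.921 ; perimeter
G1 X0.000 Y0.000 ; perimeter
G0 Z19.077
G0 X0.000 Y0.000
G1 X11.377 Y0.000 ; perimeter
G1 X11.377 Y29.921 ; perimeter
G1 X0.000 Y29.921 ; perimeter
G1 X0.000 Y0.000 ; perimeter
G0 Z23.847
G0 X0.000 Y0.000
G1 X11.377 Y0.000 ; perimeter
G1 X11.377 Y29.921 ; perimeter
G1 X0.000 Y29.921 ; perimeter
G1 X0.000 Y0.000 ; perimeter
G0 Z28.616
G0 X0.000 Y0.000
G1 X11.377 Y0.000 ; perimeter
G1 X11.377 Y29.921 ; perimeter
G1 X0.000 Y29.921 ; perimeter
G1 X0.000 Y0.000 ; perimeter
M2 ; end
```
solid part
  facet normal 0.0000 0.0000 -1.0000
    outer loop
      vertex 11.377 29.921 0.000
      vertex 11.377 0.000 0.000
      vertex 0.000 0.000 0.000
    endloop
  endfacet
  facet normal 0.0000 0.0000 -1.0000
    outer loop
      vertex 0.000 29.921 0.000
      vertex 11.377 29.921 0.000
      vertex 0.000 0.000 0.000
    endloop
  endfacet
  facet normal 0.0000 0.0000 1.0000
    outer loop
      vertex 0.000 0.000 28.616
      vertex 11.377 0.000 28.616
      vertex 11.377 29.921 28.616
    endloop
  endfacet
  facet normal 0.0000 0.0000 1.0000
    outer loop
      vertex 0.000 0.000 28.616
      vertex 11.377 29.921 28.616
      vertex 0.000 29.921 28.616
    endloop
  endfacet
  facet normal 0.0000 -1.0000 0.0000
    outer loop
      vertex 0.000 0.000 0.000
      vertex 11.377 0.000 0.000
      vertex 11.377 0.000 28.616
    endloop
  endfacet
  facet normal 0.0000 -1.0000 0.0000
    outer loop
      vertex 0.000 0.000 0.000
      vertex 11.377 0.000 28.616
      vertex 0.000 0.000 28.616
    endloop
  endfacet
  facet normal 0.0000 1.0000 0.0000
    outer loop
      vertex 11.377 29.921 28.616
      vertex 11.377 29.921 0.000
      vertex 0.000 29.921 0.000
    endloop
  endfacet
  facet normal 0.0000 1.0000 0.0000
    outer loop
      vertex 0.000 29.921 28.616
      vertex 11.377 29.921 28.616
      vertex 0.000 29.921 0.000
    endloop
  endfacet
  facet normal -1.0000 0.0000 0.0000
    outer loop
      vertex 0.000 29.921 28.616
      vertex 0.000 29.921 0.000
      vertex 0.000 0.000 0.000
    endloop
  endfacet
  facet normal -1.0000 0.0000 0.0000
    outer loop
      vertex 0.000 0.000 28.616
      vertex 0.000 29.921 28.616
      vertex 0.000 0.000 0.000
    endloop
  endfacet
  facet normal 1.0000 0.0000 0.0000
    outer loop
      vertex 11.377 0.000 0.000
      vertex 11.377 29.921 0.000
      vertex 11.377 29.921 28.616
    endloop
  endfacet
  facet normal 1.0000 0.0000 0.0000
    outer loop
      vertex 11.377 0.000 0.000
      vertex 11.377 29.921 28.616
      vertex 11.377 0.000 28.616
    endloop
  endfacet
endsolid part

The G0 Z moves step by Δz≈4.769 mm. Every layer's G1 loop is the same polygon, so the solid is a straight extrusion of it from z=0 to z≈28.6. Closing with flat bottom and top caps and triangulating gives 12 facets — a rectangular box, roughly 11.4 × 29.9 mm footprint and 28.6 mm tall.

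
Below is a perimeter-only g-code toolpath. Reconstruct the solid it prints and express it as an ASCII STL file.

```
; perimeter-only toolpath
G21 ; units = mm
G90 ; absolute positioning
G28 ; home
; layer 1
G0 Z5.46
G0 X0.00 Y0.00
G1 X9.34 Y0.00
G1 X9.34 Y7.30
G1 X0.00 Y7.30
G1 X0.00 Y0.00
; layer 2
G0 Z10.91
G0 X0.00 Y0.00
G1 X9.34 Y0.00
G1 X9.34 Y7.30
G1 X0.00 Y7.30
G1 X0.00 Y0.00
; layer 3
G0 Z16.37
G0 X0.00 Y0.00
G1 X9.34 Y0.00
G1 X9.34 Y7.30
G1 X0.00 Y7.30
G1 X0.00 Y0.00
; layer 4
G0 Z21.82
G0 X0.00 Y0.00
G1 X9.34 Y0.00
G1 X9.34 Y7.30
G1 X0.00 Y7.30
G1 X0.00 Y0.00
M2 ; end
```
solid part
  facet normal 0.0000 0.0000 -1.0000
    outer loop
      vertex 9.34 7.30 0.00
      vertex 9.34 0.00 0.00
      vertex 0.00 0.00 0.00
    endloop
  endfacet
  facet normal 0.0000 0.0000 -1.0000
    outer loop
      vertex 0.00 7.30 0.00
      vertex 9.34 7.30 0.00
      vertex 0.00 0.00 0.00
    endloop
  endfacet
  facet normal 0.0000 0.0000 1.0000
    outer loop
      vertex 0.00 0.00 21.82
      vertex 9.34 0.00 21.82
      vertex 9.34 7.30 21.82
    endloop
  endfacet
  facet normal 0.0000 0.0000 1.0000
    outer loop
      vertex 0.00 0.00 21.82
      vertex 9.34 7.30 21.82
      vertex 0.00 7.30 21.82
    endloop
  endfacet
  facet normal 0.0000 -1.0000 0.0000
    outer loop
      vertex 0.00 0.00 0.00
      vertex 9.34 0.00 0.00
      vertex 9.34 0.00 21.82
    endloop
  endfacet
  facet normal 0.0000 -1.0000 0.0000
    outer loop
      vertex 0.00 0.00 0.00
      vertex 9.34 0.00 21.82
      vertex 0.00 0.00 21.82
    endloop
  endfacet
  facet normal 0.0000 1.0000 0.0000
    outer loop
      vertex 9.34 7.30 21.82
      vertex 9.34 7.30 0.00
      vertex 0.00 7.30 0.00
    endloop
  endfacet
  facet normal 0.0000 1.0000 0.0000
    outer loop
      vertex 0.00 7.30 21.82
      vertex 9.34 7.30 21.82
      vertex 0.00 7.30 0.00
    endloop
  endfacet
  facet normal -1.0000 0.0000 0.0000
    outer loop
      vertex 0.00 7.30 21.82
      vertex 0.00 7.30 0.00
      vertex 0.00 0.00 0.00
    endloop
  endfacet
  facet normal -1.0000 0.0000 0.0000
    outer loop
      vertex 0.00 0.00 21.82
      vertex 0.00 7.30 21.82
      vertex 0.00 0.00 0.00
    endloop
  endfacet
  facet normal 1.0000 0.0000 0.0000
    outer loop
      vertex 9.34 0.00 0.00
      vertex 9.34 7.30 0.00
      vertex 9.34 7.30 21.82
    endloop
  endfacet
  facet normal 1.0000 0.0000 0.0000
    outer loop
      vertex 9.34 0.00 0.00
      vertex 9.34 7.30 21.82
      vertex 9.34 0.00 21.82
    endloop
  endfacet
endsolid part

The G0 Z moves step by Δz≈5.46 mm. Every layer's G1 loop is the same polygon, so the solid is a straight extrusion of it from z=0 to z≈21.8. Closing with flat bottom and top caps and triangulating gives 12 facets — a rectangular box, roughly 9.34 × 7.3 mm footprint and 21.8 mm tall.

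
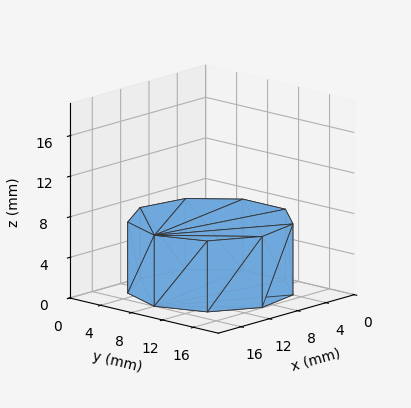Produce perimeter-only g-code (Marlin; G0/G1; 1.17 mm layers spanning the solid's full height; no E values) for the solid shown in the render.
Reading the render: the shape is a regular 9-sided prism (a cylinder approximated with 9 flat sides), circumscribed radius ≈ 8 mm, height ≈ 7 mm (dimensions read to the nearest mm from the axis ticks). For the g-code, the solid's height is divided into equal slices at the stated Δz and each level perimeter traced with G1 moves after a G0 lift.

; perimeter-only toolpath
G21 ; units = mm
G90 ; absolute positioning
G28 ; home
; layer 1
G0 Z1.17
G0 X16.00 Y8.00
G1 X14.13 Y13.14
G1 X9.39 Y15.88
G1 X4.00 Y14.93
G1 X0.48 Y10.74
G1 X0.48 Y5.26
G1 X4.00 Y1.07
G1 X9.39 Y0.12
G1 X14.13 Y2.86
G1 X16.00 Y8.00
; layer 2
G0 Z2.33
G0 X16.00 Y8.00
G1 X14.13 Y13.14
G1 X9.39 Y15.88
G1 X4.00 Y14.93
G1 X0.48 Y10.74
G1 X0.48 Y5.26
G1 X4.00 Y1.07
G1 X9.39 Y0.12
G1 X14.13 Y2.86
G1 X16.00 Y8.00
; layer 3
G0 Z3.50
G0 X16.00 Y8.00
G1 X14.13 Y13.14
G1 X9.39 Y15.88
G1 X4.00 Y14.93
G1 X0.48 Y10.74
G1 X0.48 Y5.26
G1 X4.00 Y1.07
G1 X9.39 Y0.12
G1 X14.13 Y2.86
G1 X16.00 Y8.00
; layer 4
G0 Z4.67
G0 X16.00 Y8.00
G1 X14.13 Y13.14
G1 X9.39 Y15.88
G1 X4.00 Y14.93
G1 X0.48 Y10.74
G1 X0.48 Y5.26
G1 X4.00 Y1.07
G1 X9.39 Y0.12
G1 X14.13 Y2.86
G1 X16.00 Y8.00
; layer 5
G0 Z5.83
G0 X16.00 Y8.00
G1 X14.13 Y13.14
G1 X9.39 Y15.88
G1 X4.00 Y14.93
G1 X0.48 Y10.74
G1 X0.48 Y5.26
G1 X4.00 Y1.07
G1 X9.39 Y0.12
G1 X14.13 Y2.86
G1 X16.00 Y8.00
; layer 6
G0 Z7.00
G0 X16.00 Y8.00
G1 X14.13 Y13.14
G1 X9.39 Y15.88
G1 X4.00 Y14.93
G1 X0.48 Y10.74
G1 X0.48 Y5.26
G1 X4.00 Y1.07
G1 X9.39 Y0.12
G1 X14.13 Y2.86
G1 X16.00 Y8.00
M2 ; end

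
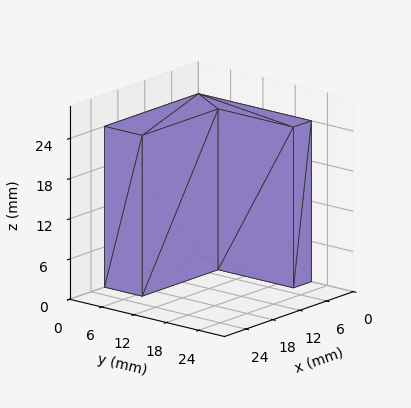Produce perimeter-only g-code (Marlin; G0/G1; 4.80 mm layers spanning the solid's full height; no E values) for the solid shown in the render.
Reading the render: the shape is an L-shaped prism: outer 21 × 21 mm, arm thicknesses ≈ 7 mm (horizontal) and 4 mm (vertical), extruded 24 mm in z (dimensions read to the nearest mm from the axis ticks). For the g-code, the solid's height is divided into equal slices at the stated Δz and each level perimeter traced with G1 moves after a G0 lift.

; perimeter-only toolpath
G21 ; units = mm
G90 ; absolute positioning
G28 ; home
; layer 1
G0 Z4.80
G0 X0.00 Y0.00
G1 X21.00 Y0.00
G1 X21.00 Y7.00
G1 X4.00 Y7.00
G1 X4.00 Y21.00
G1 X0.00 Y21.00
G1 X0.00 Y0.00
; layer 2
G0 Z9.60
G0 X0.00 Y0.00
G1 X21.00 Y0.00
G1 X21.00 Y7.00
G1 X4.00 Y7.00
G1 X4.00 Y21.00
G1 X0.00 Y21.00
G1 X0.00 Y0.00
; layer 3
G0 Z14.40
G0 X0.00 Y0.00
G1 X21.00 Y0.00
G1 X21.00 Y7.00
G1 X4.00 Y7.00
G1 X4.00 Y21.00
G1 X0.00 Y21.00
G1 X0.00 Y0.00
; layer 4
G0 Z19.20
G0 X0.00 Y0.00
G1 X21.00 Y0.00
G1 X21.00 Y7.00
G1 X4.00 Y7.00
G1 X4.00 Y21.00
G1 X0.00 Y21.00
G1 X0.00 Y0.00
; layer 5
G0 Z24.00
G0 X0.00 Y0.00
G1 X21.00 Y0.00
G1 X21.00 Y7.00
G1 X4.00 Y7.00
G1 X4.00 Y21.00
G1 X0.00 Y21.00
G1 X0.00 Y0.00
M2 ; end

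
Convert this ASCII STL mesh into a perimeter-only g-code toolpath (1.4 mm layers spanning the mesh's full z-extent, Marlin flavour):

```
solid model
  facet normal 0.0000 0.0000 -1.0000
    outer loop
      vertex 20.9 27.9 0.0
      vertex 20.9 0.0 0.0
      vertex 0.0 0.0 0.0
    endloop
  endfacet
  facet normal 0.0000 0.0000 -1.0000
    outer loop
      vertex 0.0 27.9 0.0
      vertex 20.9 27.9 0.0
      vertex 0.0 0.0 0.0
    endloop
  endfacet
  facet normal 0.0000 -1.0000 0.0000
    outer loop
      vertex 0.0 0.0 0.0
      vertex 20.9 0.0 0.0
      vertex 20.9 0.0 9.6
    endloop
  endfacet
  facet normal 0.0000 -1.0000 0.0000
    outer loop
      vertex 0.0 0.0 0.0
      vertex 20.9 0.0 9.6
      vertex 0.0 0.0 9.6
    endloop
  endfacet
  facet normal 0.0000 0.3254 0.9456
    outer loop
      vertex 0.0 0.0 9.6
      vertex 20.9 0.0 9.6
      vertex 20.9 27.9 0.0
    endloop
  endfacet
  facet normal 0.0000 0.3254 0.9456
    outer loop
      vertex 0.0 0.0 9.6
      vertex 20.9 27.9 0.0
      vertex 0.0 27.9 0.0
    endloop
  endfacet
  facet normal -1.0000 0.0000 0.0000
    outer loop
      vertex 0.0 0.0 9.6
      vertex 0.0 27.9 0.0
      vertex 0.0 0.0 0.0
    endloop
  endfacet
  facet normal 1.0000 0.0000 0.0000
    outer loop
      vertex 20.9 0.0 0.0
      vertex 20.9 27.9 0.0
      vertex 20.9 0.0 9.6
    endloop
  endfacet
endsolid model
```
; perimeter-only toolpath
G21 ; units = mm
G90 ; absolute positioning
G28 ; home
; layer 1
G0 Z1.4
G0 X0.0 Y0.0
G1 X20.9 Y0.0
G1 X20.9 Y23.9
G1 X0.0 Y23.9
G1 X0.0 Y0.0
; layer 2
G0 Z2.7
G0 X0.0 Y0.0
G1 X20.9 Y0.0
G1 X20.9 Y19.9
G1 X0.0 Y19.9
G1 X0.0 Y0.0
; layer 3
G0 Z4.1
G0 X0.0 Y0.0
G1 X20.9 Y0.0
G1 X20.9 Y15.9
G1 X0.0 Y15.9
G1 X0.0 Y0.0
; layer 4
G0 Z5.5
G0 X0.0 Y0.0
G1 X20.9 Y0.0
G1 X20.9 Y12.0
G1 X0.0 Y12.0
G1 X0.0 Y0.0
; layer 5
G0 Z6.9
G0 X0.0 Y0.0
G1 X20.9 Y0.0
G1 X20.9 Y8.0
G1 X0.0 Y8.0
G1 X0.0 Y0.0
; layer 6
G0 Z8.2
G0 X0.0 Y0.0
G1 X20.9 Y0.0
G1 X20.9 Y4.0
G1 X0.0 Y4.0
G1 X0.0 Y0.0
M2 ; end

The solid is a wedge (ramp): 20.9 × 27.9 mm base, rising to 9.6 mm along the y=0 edge and sloping linearly to z=0 at y=27.9. Slicing at Δz = 1.4 mm — 7 equal slices spanning the solid's height, so layer i sits at z = i·h/7 — gives 6 non-empty perimeters. Each is a 4-segment closed polygon; G0 lifts to the layer z and rapids to the start vertex, then G1 traces the edges. The cross-section shrinks linearly with z (the slice at the apex is degenerate and omitted).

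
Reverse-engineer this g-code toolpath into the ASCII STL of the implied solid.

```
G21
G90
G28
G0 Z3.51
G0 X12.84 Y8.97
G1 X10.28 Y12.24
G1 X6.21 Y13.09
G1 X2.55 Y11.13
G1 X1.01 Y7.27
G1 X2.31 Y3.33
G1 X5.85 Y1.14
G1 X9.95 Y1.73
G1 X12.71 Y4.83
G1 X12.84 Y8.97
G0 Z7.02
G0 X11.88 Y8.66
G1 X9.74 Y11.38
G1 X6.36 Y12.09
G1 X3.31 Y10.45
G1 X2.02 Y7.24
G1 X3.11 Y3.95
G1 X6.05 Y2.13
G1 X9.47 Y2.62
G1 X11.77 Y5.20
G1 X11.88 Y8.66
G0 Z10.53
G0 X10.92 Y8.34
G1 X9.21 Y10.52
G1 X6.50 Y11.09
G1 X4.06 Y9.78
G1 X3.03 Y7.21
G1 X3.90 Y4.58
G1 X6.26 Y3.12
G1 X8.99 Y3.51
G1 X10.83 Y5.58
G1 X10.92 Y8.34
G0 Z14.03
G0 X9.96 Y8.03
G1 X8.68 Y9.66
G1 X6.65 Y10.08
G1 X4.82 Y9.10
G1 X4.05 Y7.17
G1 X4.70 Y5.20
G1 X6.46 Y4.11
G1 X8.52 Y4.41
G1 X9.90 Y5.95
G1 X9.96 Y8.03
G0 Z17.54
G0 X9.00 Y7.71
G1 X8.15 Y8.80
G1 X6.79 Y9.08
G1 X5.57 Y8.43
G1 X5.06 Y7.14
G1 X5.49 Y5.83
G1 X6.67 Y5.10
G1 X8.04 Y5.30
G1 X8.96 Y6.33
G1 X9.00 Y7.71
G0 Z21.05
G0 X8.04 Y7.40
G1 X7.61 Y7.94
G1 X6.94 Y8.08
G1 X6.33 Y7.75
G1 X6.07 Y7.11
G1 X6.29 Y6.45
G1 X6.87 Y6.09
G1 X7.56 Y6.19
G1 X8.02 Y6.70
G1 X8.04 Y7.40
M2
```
solid part
  facet normal 0.0000 0.0000 -1.0000
    outer loop
      vertex 6.07 14.09 0.00
      vertex 10.81 13.10 0.00
      vertex 13.80 9.29 0.00
    endloop
  endfacet
  facet normal 0.0000 0.0000 -1.0000
    outer loop
      vertex 1.80 11.80 0.00
      vertex 6.07 14.09 0.00
      vertex 13.80 9.29 0.00
    endloop
  endfacet
  facet normal 0.0000 0.0000 -1.0000
    outer loop
      vertex 0.00 7.30 0.00
      vertex 1.80 11.80 0.00
      vertex 13.80 9.29 0.00
    endloop
  endfacet
  facet normal 0.0000 0.0000 -1.0000
    outer loop
      vertex 1.52 2.70 0.00
      vertex 0.00 7.30 0.00
      vertex 13.80 9.29 0.00
    endloop
  endfacet
  facet normal 0.0000 0.0000 -1.0000
    outer loop
      vertex 5.64 0.15 0.00
      vertex 1.52 2.70 0.00
      vertex 13.80 9.29 0.00
    endloop
  endfacet
  facet normal 0.0000 0.0000 -1.0000
    outer loop
      vertex 10.43 0.84 0.00
      vertex 5.64 0.15 0.00
      vertex 13.80 9.29 0.00
    endloop
  endfacet
  facet normal 0.0000 0.0000 -1.0000
    outer loop
      vertex 13.65 4.45 0.00
      vertex 10.43 0.84 0.00
      vertex 13.80 9.29 0.00
    endloop
  endfacet
  facet normal 0.7593 0.5959 0.2614
    outer loop
      vertex 13.80 9.29 0.00
      vertex 10.81 13.10 0.00
      vertex 7.08 7.08 24.56
    endloop
  endfacet
  facet normal 0.1973 0.9448 0.2616
    outer loop
      vertex 10.81 13.10 0.00
      vertex 6.07 14.09 0.00
      vertex 7.08 7.08 24.56
    endloop
  endfacet
  facet normal -0.4562 0.8506 0.2615
    outer loop
      vertex 6.07 14.09 0.00
      vertex 1.80 11.80 0.00
      vertex 7.08 7.08 24.56
    endloop
  endfacet
  facet normal -0.8962 0.3585 0.2615
    outer loop
      vertex 1.80 11.80 0.00
      vertex 0.00 7.30 0.00
      vertex 7.08 7.08 24.56
    endloop
  endfacet
  facet normal -0.9165 -0.3028 0.2615
    outer loop
      vertex 0.00 7.30 0.00
      vertex 1.52 2.70 0.00
      vertex 7.08 7.08 24.56
    endloop
  endfacet
  facet normal -0.5080 -0.8208 0.2614
    outer loop
      vertex 1.52 2.70 0.00
      vertex 5.64 0.15 0.00
      vertex 7.08 7.08 24.56
    endloop
  endfacet
  facet normal 0.1376 -0.9553 0.2615
    outer loop
      vertex 5.64 0.15 0.00
      vertex 10.43 0.84 0.00
      vertex 7.08 7.08 24.56
    endloop
  endfacet
  facet normal 0.7203 -0.6425 0.2615
    outer loop
      vertex 10.43 0.84 0.00
      vertex 13.65 4.45 0.00
      vertex 7.08 7.08 24.56
    endloop
  endfacet
  facet normal 0.9648 -0.0299 0.2613
    outer loop
      vertex 13.65 4.45 0.00
      vertex 13.80 9.29 0.00
      vertex 7.08 7.08 24.56
    endloop
  endfacet
endsolid part

The G0 Z moves step by Δz≈3.51 mm. The G1 loops shrink linearly with z, so the solid tapers from its base footprint up to z≈24.6. Closing with a flat bottom cap and the tapered top and triangulating gives 16 facets — a regular 9-sided pyramid, base circumscribed radius ≈ 7.08 mm, apex at z ≈ 24.6 mm.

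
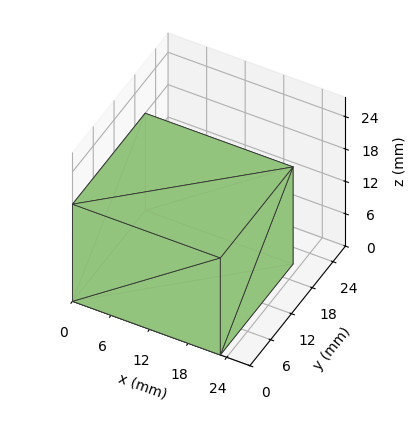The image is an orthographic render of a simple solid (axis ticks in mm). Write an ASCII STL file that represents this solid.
Reading the render: the shape is a rectangular box, roughly 23 × 21 mm footprint and 18 mm tall (dimensions read to the nearest mm from the axis ticks). For the STL, each face is triangulated and given an outward normal.

solid part
  facet normal 0.0000 0.0000 -1.0000
    outer loop
      vertex 23.00 21.00 0.00
      vertex 23.00 0.00 0.00
      vertex 0.00 0.00 0.00
    endloop
  endfacet
  facet normal 0.0000 0.0000 -1.0000
    outer loop
      vertex 0.00 21.00 0.00
      vertex 23.00 21.00 0.00
      vertex 0.00 0.00 0.00
    endloop
  endfacet
  facet normal 0.0000 0.0000 1.0000
    outer loop
      vertex 0.00 0.00 18.00
      vertex 23.00 0.00 18.00
      vertex 23.00 21.00 18.00
    endloop
  endfacet
  facet normal 0.0000 0.0000 1.0000
    outer loop
      vertex 0.00 0.00 18.00
      vertex 23.00 21.00 18.00
      vertex 0.00 21.00 18.00
    endloop
  endfacet
  facet normal 0.0000 -1.0000 0.0000
    outer loop
      vertex 0.00 0.00 0.00
      vertex 23.00 0.00 0.00
      vertex 23.00 0.00 18.00
    endloop
  endfacet
  facet normal 0.0000 -1.0000 0.0000
    outer loop
      vertex 0.00 0.00 0.00
      vertex 23.00 0.00 18.00
      vertex 0.00 0.00 18.00
    endloop
  endfacet
  facet normal 0.0000 1.0000 0.0000
    outer loop
      vertex 23.00 21.00 18.00
      vertex 23.00 21.00 0.00
      vertex 0.00 21.00 0.00
    endloop
  endfacet
  facet normal 0.0000 1.0000 0.0000
    outer loop
      vertex 0.00 21.00 18.00
      vertex 23.00 21.00 18.00
      vertex 0.00 21.00 0.00
    endloop
  endfacet
  facet normal -1.0000 0.0000 0.0000
    outer loop
      vertex 0.00 21.00 18.00
      vertex 0.00 21.00 0.00
      vertex 0.00 0.00 0.00
    endloop
  endfacet
  facet normal -1.0000 0.0000 0.0000
    outer loop
      vertex 0.00 0.00 18.00
      vertex 0.00 21.00 18.00
      vertex 0.00 0.00 0.00
    endloop
  endfacet
  facet normal 1.0000 0.0000 0.0000
    outer loop
      vertex 23.00 0.00 0.00
      vertex 23.00 21.00 0.00
      vertex 23.00 21.00 18.00
    endloop
  endfacet
  facet normal 1.0000 0.0000 0.0000
    outer loop
      vertex 23.00 0.00 0.00
      vertex 23.00 21.00 18.00
      vertex 23.00 0.00 18.00
    endloop
  endfacet
endsolid part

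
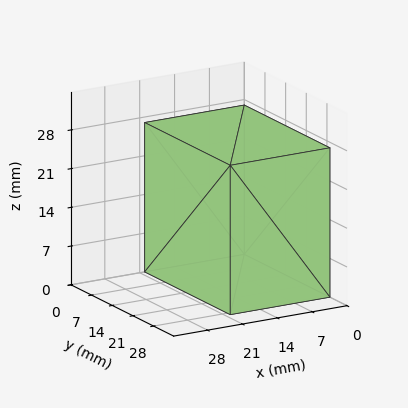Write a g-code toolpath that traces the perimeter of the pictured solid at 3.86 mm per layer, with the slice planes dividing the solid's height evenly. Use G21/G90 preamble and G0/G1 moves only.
Reading the render: the shape is a rectangular box, roughly 20 × 29 mm footprint and 27 mm tall (dimensions read to the nearest mm from the axis ticks). For the g-code, the solid's height is divided into equal slices at the stated Δz and each level perimeter traced with G1 moves after a G0 lift.

; perimeter-only toolpath
G21 ; units = mm
G90 ; absolute positioning
G28 ; home
; layer 1
G0 Z3.86
G0 X0.00 Y0.00
G1 X20.00 Y0.00
G1 X20.00 Y29.00
G1 X0.00 Y29.00
G1 X0.00 Y0.00
; layer 2
G0 Z7.71
G0 X0.00 Y0.00
G1 X20.00 Y0.00
G1 X20.00 Y29.00
G1 X0.00 Y29.00
G1 X0.00 Y0.00
; layer 3
G0 Z11.57
G0 X0.00 Y0.00
G1 X20.00 Y0.00
G1 X20.00 Y29.00
G1 X0.00 Y29.00
G1 X0.00 Y0.00
; layer 4
G0 Z15.43
G0 X0.00 Y0.00
G1 X20.00 Y0.00
G1 X20.00 Y29.00
G1 X0.00 Y29.00
G1 X0.00 Y0.00
; layer 5
G0 Z19.29
G0 X0.00 Y0.00
G1 X20.00 Y0.00
G1 X20.00 Y29.00
G1 X0.00 Y29.00
G1 X0.00 Y0.00
; layer 6
G0 Z23.14
G0 X0.00 Y0.00
G1 X20.00 Y0.00
G1 X20.00 Y29.00
G1 X0.00 Y29.00
G1 X0.00 Y0.00
; layer 7
G0 Z27.00
G0 X0.00 Y0.00
G1 X20.00 Y0.00
G1 X20.00 Y29.00
G1 X0.00 Y29.00
G1 X0.00 Y0.00
M2 ; end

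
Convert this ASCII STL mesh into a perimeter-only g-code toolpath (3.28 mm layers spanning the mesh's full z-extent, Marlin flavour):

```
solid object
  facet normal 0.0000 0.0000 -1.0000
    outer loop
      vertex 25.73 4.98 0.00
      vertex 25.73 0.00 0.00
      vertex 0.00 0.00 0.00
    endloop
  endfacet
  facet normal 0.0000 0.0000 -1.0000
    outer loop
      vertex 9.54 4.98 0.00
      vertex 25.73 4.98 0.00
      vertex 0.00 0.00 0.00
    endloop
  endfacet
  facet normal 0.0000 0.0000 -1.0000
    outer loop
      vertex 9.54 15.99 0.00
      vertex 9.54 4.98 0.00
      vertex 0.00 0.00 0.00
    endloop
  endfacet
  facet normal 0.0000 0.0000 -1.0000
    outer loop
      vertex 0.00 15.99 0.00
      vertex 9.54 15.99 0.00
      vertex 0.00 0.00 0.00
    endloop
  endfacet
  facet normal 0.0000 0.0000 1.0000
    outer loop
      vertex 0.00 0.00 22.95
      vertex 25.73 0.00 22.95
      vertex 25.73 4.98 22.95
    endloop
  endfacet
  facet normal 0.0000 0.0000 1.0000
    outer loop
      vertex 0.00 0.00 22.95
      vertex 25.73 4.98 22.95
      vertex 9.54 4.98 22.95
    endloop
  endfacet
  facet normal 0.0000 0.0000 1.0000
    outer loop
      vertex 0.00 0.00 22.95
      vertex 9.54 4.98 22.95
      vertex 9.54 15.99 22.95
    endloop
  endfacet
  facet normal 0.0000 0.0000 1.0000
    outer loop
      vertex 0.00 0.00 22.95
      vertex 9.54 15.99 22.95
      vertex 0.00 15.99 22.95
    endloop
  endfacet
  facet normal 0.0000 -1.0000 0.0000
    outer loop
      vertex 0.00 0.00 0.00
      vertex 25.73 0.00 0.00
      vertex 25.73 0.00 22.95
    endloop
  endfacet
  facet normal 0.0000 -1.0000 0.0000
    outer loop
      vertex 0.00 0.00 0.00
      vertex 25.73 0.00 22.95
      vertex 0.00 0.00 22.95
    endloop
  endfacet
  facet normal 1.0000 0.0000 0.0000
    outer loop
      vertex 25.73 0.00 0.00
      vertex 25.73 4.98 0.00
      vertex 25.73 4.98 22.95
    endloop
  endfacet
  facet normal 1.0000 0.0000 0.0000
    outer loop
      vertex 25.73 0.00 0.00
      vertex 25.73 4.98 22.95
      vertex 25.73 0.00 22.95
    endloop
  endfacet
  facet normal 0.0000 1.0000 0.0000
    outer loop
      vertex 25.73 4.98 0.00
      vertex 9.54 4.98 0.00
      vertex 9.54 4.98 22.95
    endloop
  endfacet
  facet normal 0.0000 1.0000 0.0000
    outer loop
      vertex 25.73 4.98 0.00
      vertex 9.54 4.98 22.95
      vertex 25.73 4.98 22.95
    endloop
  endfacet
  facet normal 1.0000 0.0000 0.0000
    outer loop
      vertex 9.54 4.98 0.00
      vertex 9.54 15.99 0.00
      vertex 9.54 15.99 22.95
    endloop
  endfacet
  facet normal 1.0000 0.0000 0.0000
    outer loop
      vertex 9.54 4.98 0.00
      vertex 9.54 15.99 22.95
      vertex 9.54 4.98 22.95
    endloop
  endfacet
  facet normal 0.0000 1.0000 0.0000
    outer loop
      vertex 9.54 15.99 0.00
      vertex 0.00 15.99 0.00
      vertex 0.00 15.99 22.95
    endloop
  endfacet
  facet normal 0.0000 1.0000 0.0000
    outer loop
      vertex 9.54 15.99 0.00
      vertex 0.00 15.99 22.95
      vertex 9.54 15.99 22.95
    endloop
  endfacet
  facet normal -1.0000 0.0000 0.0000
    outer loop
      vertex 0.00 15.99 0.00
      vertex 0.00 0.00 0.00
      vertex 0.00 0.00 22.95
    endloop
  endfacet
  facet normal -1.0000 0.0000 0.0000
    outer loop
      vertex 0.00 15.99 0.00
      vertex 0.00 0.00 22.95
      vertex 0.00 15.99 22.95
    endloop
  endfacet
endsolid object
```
; perimeter-only toolpath
G21 ; units = mm
G90 ; absolute positioning
G28 ; home
; layer 1
G0 Z3.28
G0 X0.00 Y0.00
G1 X25.73 Y0.00
G1 X25.73 Y4.98
G1 X9.54 Y4.98
G1 X9.54 Y15.99
G1 X0.00 Y15.99
G1 X0.00 Y0.00
; layer 2
G0 Z6.56
G0 X0.00 Y0.00
G1 X25.73 Y0.00
G1 X25.73 Y4.98
G1 X9.54 Y4.98
G1 X9.54 Y15.99
G1 X0.00 Y15.99
G1 X0.00 Y0.00
; layer 3
G0 Z9.84
G0 X0.00 Y0.00
G1 X25.73 Y0.00
G1 X25.73 Y4.98
G1 X9.54 Y4.98
G1 X9.54 Y15.99
G1 X0.00 Y15.99
G1 X0.00 Y0.00
; layer 4
G0 Z13.11
G0 X0.00 Y0.00
G1 X25.73 Y0.00
G1 X25.73 Y4.98
G1 X9.54 Y4.98
G1 X9.54 Y15.99
G1 X0.00 Y15.99
G1 X0.00 Y0.00
; layer 5
G0 Z16.39
G0 X0.00 Y0.00
G1 X25.73 Y0.00
G1 X25.73 Y4.98
G1 X9.54 Y4.98
G1 X9.54 Y15.99
G1 X0.00 Y15.99
G1 X0.00 Y0.00
; layer 6
G0 Z19.67
G0 X0.00 Y0.00
G1 X25.73 Y0.00
G1 X25.73 Y4.98
G1 X9.54 Y4.98
G1 X9.54 Y15.99
G1 X0.00 Y15.99
G1 X0.00 Y0.00
; layer 7
G0 Z22.95
G0 X0.00 Y0.00
G1 X25.73 Y0.00
G1 X25.73 Y4.98
G1 X9.54 Y4.98
G1 X9.54 Y15.99
G1 X0.00 Y15.99
G1 X0.00 Y0.00
M2 ; end

The solid is an L-shaped prism: outer 25.7 × 16 mm, arm thicknesses ≈ 4.98 mm (horizontal) and 9.54 mm (vertical), extruded 22.9 mm in z. Slicing at Δz = 3.28 mm — 7 equal slices spanning the solid's height, so layer i sits at z = i·h/7 — gives 7 non-empty perimeters. Each is a 6-segment closed polygon; G0 lifts to the layer z and rapids to the start vertex, then G1 traces the edges.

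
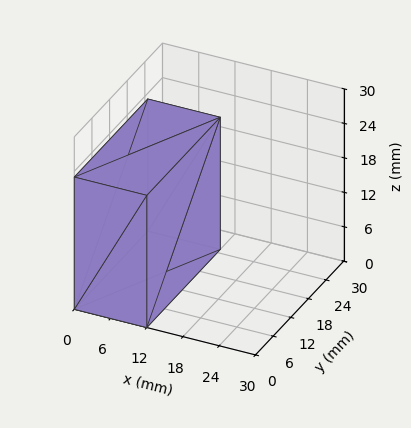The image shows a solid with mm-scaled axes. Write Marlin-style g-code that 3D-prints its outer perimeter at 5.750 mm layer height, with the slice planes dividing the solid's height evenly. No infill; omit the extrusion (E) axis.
Reading the render: the shape is a rectangular box, roughly 12 × 25 mm footprint and 23 mm tall (dimensions read to the nearest mm from the axis ticks). For the g-code, the solid's height is divided into equal slices at the stated Δz and each level perimeter traced with G1 moves after a G0 lift.

; perimeter-only toolpath
G21 ; units = mm
G90 ; absolute positioning
G28 ; home
; layer 1
G0 Z5.750
G0 X0.000 Y0.000
G1 X12.000 Y0.000
G1 X12.000 Y25.000
G1 X0.000 Y25.000
G1 X0.000 Y0.000
; layer 2
G0 Z11.500
G0 X0.000 Y0.000
G1 X12.000 Y0.000
G1 X12.000 Y25.000
G1 X0.000 Y25.000
G1 X0.000 Y0.000
; layer 3
G0 Z17.250
G0 X0.000 Y0.000
G1 X12.000 Y0.000
G1 X12.000 Y25.000
G1 X0.000 Y25.000
G1 X0.000 Y0.000
; layer 4
G0 Z23.000
G0 X0.000 Y0.000
G1 X12.000 Y0.000
G1 X12.000 Y25.000
G1 X0.000 Y25.000
G1 X0.000 Y0.000
M2 ; end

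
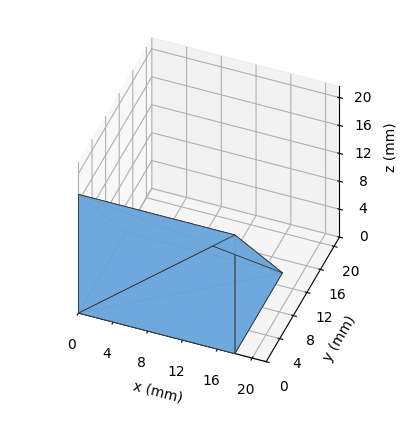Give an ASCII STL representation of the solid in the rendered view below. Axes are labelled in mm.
Reading the render: the shape is a wedge (ramp): 18 × 14 mm base, rising to 17 mm along the y=0 edge and sloping linearly to z=0 at y=14 (dimensions read to the nearest mm from the axis ticks). For the STL, each face is triangulated and given an outward normal.

solid part
  facet normal 0.0000 0.0000 -1.0000
    outer loop
      vertex 18.0 14.0 0.0
      vertex 18.0 0.0 0.0
      vertex 0.0 0.0 0.0
    endloop
  endfacet
  facet normal 0.0000 0.0000 -1.0000
    outer loop
      vertex 0.0 14.0 0.0
      vertex 18.0 14.0 0.0
      vertex 0.0 0.0 0.0
    endloop
  endfacet
  facet normal 0.0000 -1.0000 0.0000
    outer loop
      vertex 0.0 0.0 0.0
      vertex 18.0 0.0 0.0
      vertex 18.0 0.0 17.0
    endloop
  endfacet
  facet normal 0.0000 -1.0000 0.0000
    outer loop
      vertex 0.0 0.0 0.0
      vertex 18.0 0.0 17.0
      vertex 0.0 0.0 17.0
    endloop
  endfacet
  facet normal 0.0000 0.7719 0.6357
    outer loop
      vertex 0.0 0.0 17.0
      vertex 18.0 0.0 17.0
      vertex 18.0 14.0 0.0
    endloop
  endfacet
  facet normal 0.0000 0.7719 0.6357
    outer loop
      vertex 0.0 0.0 17.0
      vertex 18.0 14.0 0.0
      vertex 0.0 14.0 0.0
    endloop
  endfacet
  facet normal -1.0000 0.0000 0.0000
    outer loop
      vertex 0.0 0.0 17.0
      vertex 0.0 14.0 0.0
      vertex 0.0 0.0 0.0
    endloop
  endfacet
  facet normal 1.0000 0.0000 0.0000
    outer loop
      vertex 18.0 0.0 0.0
      vertex 18.0 14.0 0.0
      vertex 18.0 0.0 17.0
    endloop
  endfacet
endsolid part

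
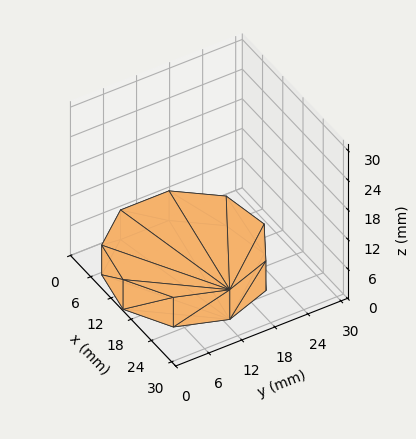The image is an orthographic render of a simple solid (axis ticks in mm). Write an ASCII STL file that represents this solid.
Reading the render: the shape is a regular 9-sided prism (a cylinder approximated with 9 flat sides), circumscribed radius ≈ 13 mm, height ≈ 6 mm (dimensions read to the nearest mm from the axis ticks). For the STL, each face is triangulated and given an outward normal.

solid part
  facet normal 0.0000 0.0000 -1.0000
    outer loop
      vertex 15.3 25.8 0.0
      vertex 23.0 21.4 0.0
      vertex 26.0 13.0 0.0
    endloop
  endfacet
  facet normal 0.0000 0.0000 -1.0000
    outer loop
      vertex 6.5 24.3 0.0
      vertex 15.3 25.8 0.0
      vertex 26.0 13.0 0.0
    endloop
  endfacet
  facet normal 0.0000 0.0000 -1.0000
    outer loop
      vertex 0.8 17.4 0.0
      vertex 6.5 24.3 0.0
      vertex 26.0 13.0 0.0
    endloop
  endfacet
  facet normal 0.0000 0.0000 -1.0000
    outer loop
      vertex 0.8 8.6 0.0
      vertex 0.8 17.4 0.0
      vertex 26.0 13.0 0.0
    endloop
  endfacet
  facet normal 0.0000 0.0000 -1.0000
    outer loop
      vertex 6.5 1.7 0.0
      vertex 0.8 8.6 0.0
      vertex 26.0 13.0 0.0
    endloop
  endfacet
  facet normal 0.0000 0.0000 -1.0000
    outer loop
      vertex 15.3 0.2 0.0
      vertex 6.5 1.7 0.0
      vertex 26.0 13.0 0.0
    endloop
  endfacet
  facet normal 0.0000 0.0000 -1.0000
    outer loop
      vertex 23.0 4.6 0.0
      vertex 15.3 0.2 0.0
      vertex 26.0 13.0 0.0
    endloop
  endfacet
  facet normal 0.0000 0.0000 1.0000
    outer loop
      vertex 26.0 13.0 6.0
      vertex 23.0 21.4 6.0
      vertex 15.3 25.8 6.0
    endloop
  endfacet
  facet normal 0.0000 0.0000 1.0000
    outer loop
      vertex 26.0 13.0 6.0
      vertex 15.3 25.8 6.0
      vertex 6.5 24.3 6.0
    endloop
  endfacet
  facet normal 0.0000 0.0000 1.0000
    outer loop
      vertex 26.0 13.0 6.0
      vertex 6.5 24.3 6.0
      vertex 0.8 17.4 6.0
    endloop
  endfacet
  facet normal 0.0000 0.0000 1.0000
    outer loop
      vertex 26.0 13.0 6.0
      vertex 0.8 17.4 6.0
      vertex 0.8 8.6 6.0
    endloop
  endfacet
  facet normal 0.0000 0.0000 1.0000
    outer loop
      vertex 26.0 13.0 6.0
      vertex 0.8 8.6 6.0
      vertex 6.5 1.7 6.0
    endloop
  endfacet
  facet normal 0.0000 0.0000 1.0000
    outer loop
      vertex 26.0 13.0 6.0
      vertex 6.5 1.7 6.0
      vertex 15.3 0.2 6.0
    endloop
  endfacet
  facet normal 0.0000 0.0000 1.0000
    outer loop
      vertex 26.0 13.0 6.0
      vertex 15.3 0.2 6.0
      vertex 23.0 4.6 6.0
    endloop
  endfacet
  facet normal 0.9417 0.3363 0.0000
    outer loop
      vertex 26.0 13.0 0.0
      vertex 23.0 21.4 0.0
      vertex 23.0 21.4 6.0
    endloop
  endfacet
  facet normal 0.9417 0.3363 0.0000
    outer loop
      vertex 26.0 13.0 0.0
      vertex 23.0 21.4 6.0
      vertex 26.0 13.0 6.0
    endloop
  endfacet
  facet normal 0.4961 0.8682 0.0000
    outer loop
      vertex 23.0 21.4 0.0
      vertex 15.3 25.8 0.0
      vertex 15.3 25.8 6.0
    endloop
  endfacet
  facet normal 0.4961 0.8682 0.0000
    outer loop
      vertex 23.0 21.4 0.0
      vertex 15.3 25.8 6.0
      vertex 23.0 21.4 6.0
    endloop
  endfacet
  facet normal -0.1680 0.9858 0.0000
    outer loop
      vertex 15.3 25.8 0.0
      vertex 6.5 24.3 0.0
      vertex 6.5 24.3 6.0
    endloop
  endfacet
  facet normal -0.1680 0.9858 0.0000
    outer loop
      vertex 15.3 25.8 0.0
      vertex 6.5 24.3 6.0
      vertex 15.3 25.8 6.0
    endloop
  endfacet
  facet normal -0.7710 0.6369 0.0000
    outer loop
      vertex 6.5 24.3 0.0
      vertex 0.8 17.4 0.0
      vertex 0.8 17.4 6.0
    endloop
  endfacet
  facet normal -0.7710 0.6369 0.0000
    outer loop
      vertex 6.5 24.3 0.0
      vertex 0.8 17.4 6.0
      vertex 6.5 24.3 6.0
    endloop
  endfacet
  facet normal -1.0000 0.0000 0.0000
    outer loop
      vertex 0.8 17.4 0.0
      vertex 0.8 8.6 0.0
      vertex 0.8 8.6 6.0
    endloop
  endfacet
  facet normal -1.0000 0.0000 0.0000
    outer loop
      vertex 0.8 17.4 0.0
      vertex 0.8 8.6 6.0
      vertex 0.8 17.4 6.0
    endloop
  endfacet
  facet normal -0.7710 -0.6369 0.0000
    outer loop
      vertex 0.8 8.6 0.0
      vertex 6.5 1.7 0.0
      vertex 6.5 1.7 6.0
    endloop
  endfacet
  facet normal -0.7710 -0.6369 0.0000
    outer loop
      vertex 0.8 8.6 0.0
      vertex 6.5 1.7 6.0
      vertex 0.8 8.6 6.0
    endloop
  endfacet
  facet normal -0.1680 -0.9858 0.0000
    outer loop
      vertex 6.5 1.7 0.0
      vertex 15.3 0.2 0.0
      vertex 15.3 0.2 6.0
    endloop
  endfacet
  facet normal -0.1680 -0.9858 0.0000
    outer loop
      vertex 6.5 1.7 0.0
      vertex 15.3 0.2 6.0
      vertex 6.5 1.7 6.0
    endloop
  endfacet
  facet normal 0.4961 -0.8682 0.0000
    outer loop
      vertex 15.3 0.2 0.0
      vertex 23.0 4.6 0.0
      vertex 23.0 4.6 6.0
    endloop
  endfacet
  facet normal 0.4961 -0.8682 0.0000
    outer loop
      vertex 15.3 0.2 0.0
      vertex 23.0 4.6 6.0
      vertex 15.3 0.2 6.0
    endloop
  endfacet
  facet normal 0.9417 -0.3363 0.0000
    outer loop
      vertex 23.0 4.6 0.0
      vertex 26.0 13.0 0.0
      vertex 26.0 13.0 6.0
    endloop
  endfacet
  facet normal 0.9417 -0.3363 0.0000
    outer loop
      vertex 23.0 4.6 0.0
      vertex 26.0 13.0 6.0
      vertex 23.0 4.6 6.0
    endloop
  endfacet
endsolid part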